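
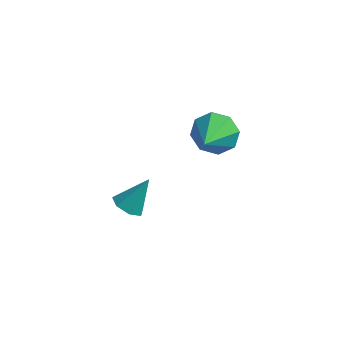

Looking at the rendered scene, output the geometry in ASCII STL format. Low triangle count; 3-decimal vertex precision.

solid 
facet normal -0.345 -0.491 -0.800
outer loop
vertex 2.39 -2.691 -2.536
vertex 2.114 -2.252 -2.686
vertex 2.619 -2.394 -2.817
endloop
endfacet
facet normal 0.872 -0.368 0.322
outer loop
vertex 2.39 -2.691 -2.536
vertex 2.619 -2.394 -2.817
vertex 2.526 -1.668 -1.734
endloop
endfacet
facet normal -0.345 -0.490 -0.800
outer loop
vertex 2.619 -2.394 -2.817
vertex 2.114 -2.252 -2.686
vertex 2.467 -1.99 -2.999
endloop
endfacet
facet normal 0.946 0.301 -0.121
outer loop
vertex 2.619 -2.394 -2.817
vertex 2.467 -1.99 -2.999
vertex 2.526 -1.668 -1.734
endloop
endfacet
facet normal -0.345 -0.491 -0.800
outer loop
vertex 2.467 -1.99 -2.999
vertex 2.114 -2.252 -2.686
vertex 2.05 -1.783 -2.946
endloop
endfacet
facet normal 0.406 0.881 -0.243
outer loop
vertex 2.467 -1.99 -2.999
vertex 2.05 -1.783 -2.946
vertex 2.526 -1.668 -1.734
endloop
endfacet
facet normal -0.346 -0.491 -0.800
outer loop
vertex 2.05 -1.783 -2.946
vertex 2.114 -2.252 -2.686
vertex 1.681 -1.929 -2.697
endloop
endfacet
facet normal -0.341 0.939 0.045
outer loop
vertex 2.05 -1.783 -2.946
vertex 1.681 -1.929 -2.697
vertex 2.526 -1.668 -1.734
endloop
endfacet
facet normal -0.346 -0.491 -0.799
outer loop
vertex 1.681 -1.929 -2.697
vertex 2.114 -2.252 -2.686
vertex 1.639 -2.319 -2.439
endloop
endfacet
facet normal -0.734 0.428 0.528
outer loop
vertex 1.681 -1.929 -2.697
vertex 1.639 -2.319 -2.439
vertex 2.526 -1.668 -1.734
endloop
endfacet
facet normal -0.347 -0.490 -0.800
outer loop
vertex 1.639 -2.319 -2.439
vertex 2.114 -2.252 -2.686
vertex 1.954 -2.658 -2.368
endloop
endfacet
facet normal -0.474 -0.264 0.840
outer loop
vertex 1.639 -2.319 -2.439
vertex 1.954 -2.658 -2.368
vertex 2.526 -1.668 -1.734
endloop
endfacet
facet normal -0.345 -0.491 -0.800
outer loop
vertex 1.954 -2.658 -2.368
vertex 2.114 -2.252 -2.686
vertex 2.39 -2.691 -2.536
endloop
endfacet
facet normal 0.241 -0.618 0.748
outer loop
vertex 1.954 -2.658 -2.368
vertex 2.39 -2.691 -2.536
vertex 2.526 -1.668 -1.734
endloop
endfacet
facet normal -0.160 0.839 -0.520
outer loop
vertex 3.296 2.349 -2.096
vertex 2.986 1.925 -2.685
vertex 2.699 2.272 -2.036
endloop
endfacet
facet normal 0.084 0.123 0.989
outer loop
vertex 3.296 2.349 -2.096
vertex 2.699 2.272 -2.036
vertex 3.234 0.615 -1.875
endloop
endfacet
facet normal -0.159 0.840 -0.519
outer loop
vertex 2.699 2.272 -2.036
vertex 2.986 1.925 -2.685
vertex 2.27 1.992 -2.357
endloop
endfacet
facet normal -0.554 -0.099 0.827
outer loop
vertex 2.699 2.272 -2.036
vertex 2.27 1.992 -2.357
vertex 3.234 0.615 -1.875
endloop
endfacet
facet normal -0.159 0.840 -0.518
outer loop
vertex 2.27 1.992 -2.357
vertex 2.986 1.925 -2.685
vertex 2.26 1.673 -2.871
endloop
endfacet
facet normal -0.827 -0.471 0.308
outer loop
vertex 2.27 1.992 -2.357
vertex 2.26 1.673 -2.871
vertex 3.234 0.615 -1.875
endloop
endfacet
facet normal -0.158 0.839 -0.520
outer loop
vertex 2.26 1.673 -2.871
vertex 2.986 1.925 -2.685
vertex 2.676 1.501 -3.275
endloop
endfacet
facet normal -0.575 -0.775 -0.262
outer loop
vertex 2.26 1.673 -2.871
vertex 2.676 1.501 -3.275
vertex 3.234 0.615 -1.875
endloop
endfacet
facet normal -0.159 0.839 -0.520
outer loop
vertex 2.676 1.501 -3.275
vertex 2.986 1.925 -2.685
vertex 3.272 1.577 -3.334
endloop
endfacet
facet normal 0.052 -0.834 -0.549
outer loop
vertex 2.676 1.501 -3.275
vertex 3.272 1.577 -3.334
vertex 3.234 0.615 -1.875
endloop
endfacet
facet normal -0.159 0.839 -0.520
outer loop
vertex 3.272 1.577 -3.334
vertex 2.986 1.925 -2.685
vertex 3.701 1.857 -3.013
endloop
endfacet
facet normal 0.689 -0.613 -0.386
outer loop
vertex 3.272 1.577 -3.334
vertex 3.701 1.857 -3.013
vertex 3.234 0.615 -1.875
endloop
endfacet
facet normal -0.159 0.839 -0.520
outer loop
vertex 3.701 1.857 -3.013
vertex 2.986 1.925 -2.685
vertex 3.711 2.177 -2.5
endloop
endfacet
facet normal 0.962 -0.241 0.132
outer loop
vertex 3.701 1.857 -3.013
vertex 3.711 2.177 -2.5
vertex 3.234 0.615 -1.875
endloop
endfacet
facet normal -0.159 0.839 -0.520
outer loop
vertex 3.711 2.177 -2.5
vertex 2.986 1.925 -2.685
vertex 3.296 2.349 -2.096
endloop
endfacet
facet normal 0.710 0.064 0.702
outer loop
vertex 3.711 2.177 -2.5
vertex 3.296 2.349 -2.096
vertex 3.234 0.615 -1.875
endloop
endfacet

endsolid


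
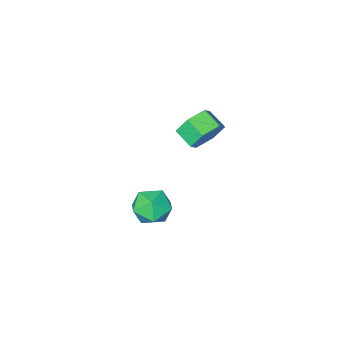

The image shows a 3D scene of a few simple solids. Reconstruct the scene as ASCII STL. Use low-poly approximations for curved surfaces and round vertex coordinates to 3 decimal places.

solid 
facet normal -0.893 0.293 0.343
outer loop
vertex -0.763 -2.849 -2.432
vertex -1.236 -3.717 -2.923
vertex -0.866 -3.803 -1.886
endloop
endfacet
facet normal -0.371 0.491 0.788
outer loop
vertex -0.763 -2.849 -2.432
vertex -0.866 -3.803 -1.886
vertex 0.069 -3.22 -1.809
endloop
endfacet
facet normal 0.084 0.901 0.425
outer loop
vertex -0.763 -2.849 -2.432
vertex 0.069 -3.22 -1.809
vertex 0.276 -2.774 -2.797
endloop
endfacet
facet normal -0.155 0.957 -0.246
outer loop
vertex -0.763 -2.849 -2.432
vertex 0.276 -2.774 -2.797
vertex -0.53 -3.082 -3.486
endloop
endfacet
facet normal -0.758 0.581 -0.296
outer loop
vertex -0.763 -2.849 -2.432
vertex -0.53 -3.082 -3.486
vertex -1.236 -3.717 -2.923
endloop
endfacet
facet normal -0.022 -0.096 0.995
outer loop
vertex 0.069 -3.22 -1.809
vertex -0.866 -3.803 -1.886
vertex 0.11 -4.318 -1.914
endloop
endfacet
facet normal -0.866 -0.418 0.274
outer loop
vertex -0.866 -3.803 -1.886
vertex -1.236 -3.717 -2.923
vertex -0.696 -4.626 -2.603
endloop
endfacet
facet normal -0.649 0.048 -0.759
outer loop
vertex -1.236 -3.717 -2.923
vertex -0.53 -3.082 -3.486
vertex -0.489 -4.18 -3.591
endloop
endfacet
facet normal 0.328 0.658 -0.678
outer loop
vertex -0.53 -3.082 -3.486
vertex 0.276 -2.774 -2.797
vertex 0.446 -3.597 -3.514
endloop
endfacet
facet normal 0.716 0.568 0.406
outer loop
vertex 0.276 -2.774 -2.797
vertex 0.069 -3.22 -1.809
vertex 0.816 -3.683 -2.477
endloop
endfacet
facet normal 0.155 -0.957 0.246
outer loop
vertex 0.343 -4.551 -2.968
vertex 0.11 -4.318 -1.914
vertex -0.696 -4.626 -2.603
endloop
endfacet
facet normal -0.084 -0.901 -0.425
outer loop
vertex 0.343 -4.551 -2.968
vertex -0.696 -4.626 -2.603
vertex -0.489 -4.18 -3.591
endloop
endfacet
facet normal 0.371 -0.491 -0.788
outer loop
vertex 0.343 -4.551 -2.968
vertex -0.489 -4.18 -3.591
vertex 0.446 -3.597 -3.514
endloop
endfacet
facet normal 0.893 -0.293 -0.343
outer loop
vertex 0.343 -4.551 -2.968
vertex 0.446 -3.597 -3.514
vertex 0.816 -3.683 -2.477
endloop
endfacet
facet normal 0.758 -0.581 0.296
outer loop
vertex 0.343 -4.551 -2.968
vertex 0.816 -3.683 -2.477
vertex 0.11 -4.318 -1.914
endloop
endfacet
facet normal -0.328 -0.658 0.678
outer loop
vertex -0.696 -4.626 -2.603
vertex 0.11 -4.318 -1.914
vertex -0.866 -3.803 -1.886
endloop
endfacet
facet normal -0.716 -0.568 -0.406
outer loop
vertex -0.489 -4.18 -3.591
vertex -0.696 -4.626 -2.603
vertex -1.236 -3.717 -2.923
endloop
endfacet
facet normal 0.022 0.096 -0.995
outer loop
vertex 0.446 -3.597 -3.514
vertex -0.489 -4.18 -3.591
vertex -0.53 -3.082 -3.486
endloop
endfacet
facet normal 0.866 0.418 -0.274
outer loop
vertex 0.816 -3.683 -2.477
vertex 0.446 -3.597 -3.514
vertex 0.276 -2.774 -2.797
endloop
endfacet
facet normal 0.649 -0.048 0.759
outer loop
vertex 0.11 -4.318 -1.914
vertex 0.816 -3.683 -2.477
vertex 0.069 -3.22 -1.809
endloop
endfacet
facet normal -0.144 0.898 -0.416
outer loop
vertex -1.831 -2.481 1.901
vertex -2.238 -2.151 2.753
vertex -1.253 -2.063 2.603
endloop
endfacet
facet normal 0.804 -0.140 -0.578
outer loop
vertex -1.831 -2.481 1.901
vertex -1.253 -2.063 2.603
vertex -1.675 -3.459 2.355
endloop
endfacet
facet normal 0.804 -0.140 -0.578
outer loop
vertex -1.675 -3.459 2.355
vertex -1.253 -2.063 2.603
vertex -1.097 -3.042 3.057
endloop
endfacet
facet normal 0.143 -0.898 0.416
outer loop
vertex -1.675 -3.459 2.355
vertex -1.097 -3.042 3.057
vertex -2.082 -3.129 3.207
endloop
endfacet
facet normal -0.144 0.898 -0.416
outer loop
vertex -1.253 -2.063 2.603
vertex -2.238 -2.151 2.753
vertex -1.66 -1.733 3.455
endloop
endfacet
facet normal 0.902 0.291 0.318
outer loop
vertex -1.253 -2.063 2.603
vertex -1.66 -1.733 3.455
vertex -1.097 -3.042 3.057
endloop
endfacet
facet normal 0.902 0.291 0.319
outer loop
vertex -1.097 -3.042 3.057
vertex -1.66 -1.733 3.455
vertex -1.505 -2.712 3.909
endloop
endfacet
facet normal 0.143 -0.898 0.416
outer loop
vertex -1.097 -3.042 3.057
vertex -1.505 -2.712 3.909
vertex -2.082 -3.129 3.207
endloop
endfacet
facet normal -0.144 0.898 -0.416
outer loop
vertex -1.66 -1.733 3.455
vertex -2.238 -2.151 2.753
vertex -2.645 -1.821 3.605
endloop
endfacet
facet normal 0.098 0.431 0.897
outer loop
vertex -1.66 -1.733 3.455
vertex -2.645 -1.821 3.605
vertex -1.505 -2.712 3.909
endloop
endfacet
facet normal 0.098 0.432 0.897
outer loop
vertex -1.505 -2.712 3.909
vertex -2.645 -1.821 3.605
vertex -2.489 -2.799 4.059
endloop
endfacet
facet normal 0.143 -0.898 0.416
outer loop
vertex -1.505 -2.712 3.909
vertex -2.489 -2.799 4.059
vertex -2.082 -3.129 3.207
endloop
endfacet
facet normal -0.143 0.898 -0.416
outer loop
vertex -2.645 -1.821 3.605
vertex -2.238 -2.151 2.753
vertex -3.223 -2.238 2.903
endloop
endfacet
facet normal -0.804 0.140 0.578
outer loop
vertex -2.645 -1.821 3.605
vertex -3.223 -2.238 2.903
vertex -2.489 -2.799 4.059
endloop
endfacet
facet normal -0.804 0.140 0.578
outer loop
vertex -2.489 -2.799 4.059
vertex -3.223 -2.238 2.903
vertex -3.067 -3.217 3.357
endloop
endfacet
facet normal 0.144 -0.898 0.416
outer loop
vertex -2.489 -2.799 4.059
vertex -3.067 -3.217 3.357
vertex -2.082 -3.129 3.207
endloop
endfacet
facet normal -0.143 0.898 -0.416
outer loop
vertex -3.223 -2.238 2.903
vertex -2.238 -2.151 2.753
vertex -2.815 -2.568 2.051
endloop
endfacet
facet normal -0.902 -0.292 -0.319
outer loop
vertex -3.223 -2.238 2.903
vertex -2.815 -2.568 2.051
vertex -3.067 -3.217 3.357
endloop
endfacet
facet normal -0.902 -0.291 -0.318
outer loop
vertex -3.067 -3.217 3.357
vertex -2.815 -2.568 2.051
vertex -2.66 -3.547 2.505
endloop
endfacet
facet normal 0.144 -0.898 0.416
outer loop
vertex -3.067 -3.217 3.357
vertex -2.66 -3.547 2.505
vertex -2.082 -3.129 3.207
endloop
endfacet
facet normal -0.143 0.898 -0.416
outer loop
vertex -2.815 -2.568 2.051
vertex -2.238 -2.151 2.753
vertex -1.831 -2.481 1.901
endloop
endfacet
facet normal -0.099 -0.431 -0.897
outer loop
vertex -2.815 -2.568 2.051
vertex -1.831 -2.481 1.901
vertex -2.66 -3.547 2.505
endloop
endfacet
facet normal -0.098 -0.432 -0.897
outer loop
vertex -2.66 -3.547 2.505
vertex -1.831 -2.481 1.901
vertex -1.675 -3.459 2.355
endloop
endfacet
facet normal 0.144 -0.898 0.416
outer loop
vertex -2.66 -3.547 2.505
vertex -1.675 -3.459 2.355
vertex -2.082 -3.129 3.207
endloop
endfacet

endsolid


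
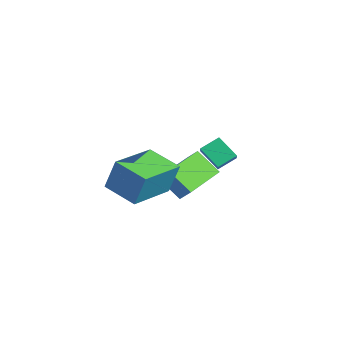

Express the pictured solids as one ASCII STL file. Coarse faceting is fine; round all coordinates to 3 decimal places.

solid 
facet normal -0.615 -0.442 0.654
outer loop
vertex -2.617 2.028 -0.07
vertex -2.695 2.87 0.426
vertex -3.488 2.315 -0.695
endloop
endfacet
facet normal 0.080 -0.859 -0.506
outer loop
vertex -2.745 2.85 -1.486
vertex -2.617 2.028 -0.07
vertex -3.488 2.315 -0.695
endloop
endfacet
facet normal -0.614 -0.443 0.654
outer loop
vertex -3.488 2.315 -0.695
vertex -2.695 2.87 0.426
vertex -3.567 3.157 -0.199
endloop
endfacet
facet normal -0.785 0.258 -0.563
outer loop
vertex -3.567 3.157 -0.199
vertex -2.745 2.85 -1.486
vertex -3.488 2.315 -0.695
endloop
endfacet
facet normal 0.785 -0.259 0.563
outer loop
vertex -2.617 2.028 -0.07
vertex -1.952 3.405 -0.365
vertex -2.695 2.87 0.426
endloop
endfacet
facet normal 0.080 -0.859 -0.506
outer loop
vertex -1.873 2.563 -0.861
vertex -2.617 2.028 -0.07
vertex -2.745 2.85 -1.486
endloop
endfacet
facet normal 0.785 -0.258 0.563
outer loop
vertex -1.873 2.563 -0.861
vertex -1.952 3.405 -0.365
vertex -2.617 2.028 -0.07
endloop
endfacet
facet normal -0.080 0.859 0.506
outer loop
vertex -2.695 2.87 0.426
vertex -1.952 3.405 -0.365
vertex -3.567 3.157 -0.199
endloop
endfacet
facet normal -0.785 0.259 -0.563
outer loop
vertex -2.823 3.692 -0.99
vertex -2.745 2.85 -1.486
vertex -3.567 3.157 -0.199
endloop
endfacet
facet normal -0.080 0.859 0.506
outer loop
vertex -3.567 3.157 -0.199
vertex -1.952 3.405 -0.365
vertex -2.823 3.692 -0.99
endloop
endfacet
facet normal 0.614 0.442 -0.654
outer loop
vertex -2.823 3.692 -0.99
vertex -1.873 2.563 -0.861
vertex -2.745 2.85 -1.486
endloop
endfacet
facet normal 0.614 0.442 -0.653
outer loop
vertex -1.952 3.405 -0.365
vertex -1.873 2.563 -0.861
vertex -2.823 3.692 -0.99
endloop
endfacet
facet normal -0.797 -0.532 0.284
outer loop
vertex 1.289 -2.634 1.876
vertex 0.048 -0.891 1.66
vertex 1.02 -3.005 0.426
endloop
endfacet
facet normal 0.577 -0.811 0.100
outer loop
vertex 2.272 -2.169 -0.02
vertex 1.289 -2.634 1.876
vertex 1.02 -3.005 0.426
endloop
endfacet
facet normal -0.797 -0.532 0.284
outer loop
vertex 1.02 -3.005 0.426
vertex 0.048 -0.891 1.66
vertex -0.221 -1.262 0.21
endloop
endfacet
facet normal -0.177 -0.244 -0.954
outer loop
vertex -0.221 -1.262 0.21
vertex 2.272 -2.169 -0.02
vertex 1.02 -3.005 0.426
endloop
endfacet
facet normal 0.177 0.244 0.954
outer loop
vertex 1.289 -2.634 1.876
vertex 1.3 -0.055 1.214
vertex 0.048 -0.891 1.66
endloop
endfacet
facet normal 0.577 -0.811 0.100
outer loop
vertex 2.541 -1.798 1.43
vertex 1.289 -2.634 1.876
vertex 2.272 -2.169 -0.02
endloop
endfacet
facet normal 0.177 0.244 0.954
outer loop
vertex 2.541 -1.798 1.43
vertex 1.3 -0.055 1.214
vertex 1.289 -2.634 1.876
endloop
endfacet
facet normal -0.577 0.811 -0.100
outer loop
vertex 0.048 -0.891 1.66
vertex 1.3 -0.055 1.214
vertex -0.221 -1.262 0.21
endloop
endfacet
facet normal -0.177 -0.244 -0.954
outer loop
vertex 1.031 -0.426 -0.236
vertex 2.272 -2.169 -0.02
vertex -0.221 -1.262 0.21
endloop
endfacet
facet normal -0.577 0.811 -0.100
outer loop
vertex -0.221 -1.262 0.21
vertex 1.3 -0.055 1.214
vertex 1.031 -0.426 -0.236
endloop
endfacet
facet normal 0.797 0.532 -0.284
outer loop
vertex 1.031 -0.426 -0.236
vertex 2.541 -1.798 1.43
vertex 2.272 -2.169 -0.02
endloop
endfacet
facet normal 0.797 0.532 -0.284
outer loop
vertex 1.3 -0.055 1.214
vertex 2.541 -1.798 1.43
vertex 1.031 -0.426 -0.236
endloop
endfacet
facet normal -0.616 0.779 0.114
outer loop
vertex -1.213 1.014 0.252
vertex -0.727 1.312 0.842
vertex -0.502 1.713 -0.687
endloop
endfacet
facet normal -0.593 -0.363 -0.719
outer loop
vertex 0.767 0.108 -0.922
vertex -1.213 1.014 0.252
vertex -0.502 1.713 -0.687
endloop
endfacet
facet normal -0.616 0.780 0.114
outer loop
vertex -0.502 1.713 -0.687
vertex -0.727 1.312 0.842
vertex -0.016 2.011 -0.098
endloop
endfacet
facet normal 0.518 0.510 -0.686
outer loop
vertex -0.016 2.011 -0.098
vertex 0.767 0.108 -0.922
vertex -0.502 1.713 -0.687
endloop
endfacet
facet normal -0.519 -0.511 0.685
outer loop
vertex -1.213 1.014 0.252
vertex 0.542 -0.293 0.607
vertex -0.727 1.312 0.842
endloop
endfacet
facet normal -0.593 -0.364 -0.719
outer loop
vertex 0.056 -0.591 0.018
vertex -1.213 1.014 0.252
vertex 0.767 0.108 -0.922
endloop
endfacet
facet normal -0.519 -0.510 0.686
outer loop
vertex 0.056 -0.591 0.018
vertex 0.542 -0.293 0.607
vertex -1.213 1.014 0.252
endloop
endfacet
facet normal 0.593 0.363 0.719
outer loop
vertex -0.727 1.312 0.842
vertex 0.542 -0.293 0.607
vertex -0.016 2.011 -0.098
endloop
endfacet
facet normal 0.519 0.510 -0.685
outer loop
vertex 1.253 0.406 -0.332
vertex 0.767 0.108 -0.922
vertex -0.016 2.011 -0.098
endloop
endfacet
facet normal 0.592 0.363 0.719
outer loop
vertex -0.016 2.011 -0.098
vertex 0.542 -0.293 0.607
vertex 1.253 0.406 -0.332
endloop
endfacet
facet normal 0.616 -0.779 -0.114
outer loop
vertex 1.253 0.406 -0.332
vertex 0.056 -0.591 0.018
vertex 0.767 0.108 -0.922
endloop
endfacet
facet normal 0.616 -0.780 -0.114
outer loop
vertex 0.542 -0.293 0.607
vertex 0.056 -0.591 0.018
vertex 1.253 0.406 -0.332
endloop
endfacet

endsolid


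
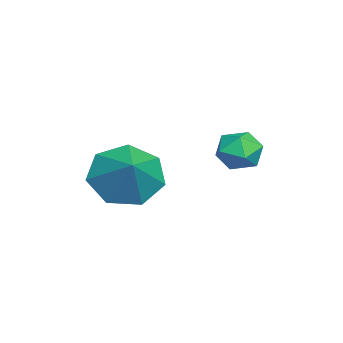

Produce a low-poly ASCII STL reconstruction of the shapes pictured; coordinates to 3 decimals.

solid 
facet normal -0.767 -0.235 -0.597
outer loop
vertex 3.936 1.059 2.069
vertex 3.488 0.616 2.819
vertex 3.423 1.552 2.534
endloop
endfacet
facet normal 0.609 0.778 -0.153
outer loop
vertex 3.936 1.059 2.069
vertex 3.423 1.552 2.534
vertex 4.492 0.924 3.601
endloop
endfacet
facet normal -0.767 -0.235 -0.598
outer loop
vertex 3.423 1.552 2.534
vertex 3.488 0.616 2.819
vertex 2.958 1.34 3.214
endloop
endfacet
facet normal 0.149 0.910 0.386
outer loop
vertex 3.423 1.552 2.534
vertex 2.958 1.34 3.214
vertex 4.492 0.924 3.601
endloop
endfacet
facet normal -0.767 -0.235 -0.597
outer loop
vertex 2.958 1.34 3.214
vertex 3.488 0.616 2.819
vertex 2.892 0.583 3.597
endloop
endfacet
facet normal -0.099 0.456 0.884
outer loop
vertex 2.958 1.34 3.214
vertex 2.892 0.583 3.597
vertex 4.492 0.924 3.601
endloop
endfacet
facet normal -0.767 -0.235 -0.597
outer loop
vertex 2.892 0.583 3.597
vertex 3.488 0.616 2.819
vertex 3.275 -0.149 3.393
endloop
endfacet
facet normal 0.050 -0.244 0.969
outer loop
vertex 2.892 0.583 3.597
vertex 3.275 -0.149 3.393
vertex 4.492 0.924 3.601
endloop
endfacet
facet normal -0.768 -0.234 -0.597
outer loop
vertex 3.275 -0.149 3.393
vertex 3.488 0.616 2.819
vertex 3.817 -0.305 2.757
endloop
endfacet
facet normal 0.484 -0.660 0.574
outer loop
vertex 3.275 -0.149 3.393
vertex 3.817 -0.305 2.757
vertex 4.492 0.924 3.601
endloop
endfacet
facet normal -0.767 -0.234 -0.598
outer loop
vertex 3.817 -0.305 2.757
vertex 3.488 0.616 2.819
vertex 4.112 0.233 2.168
endloop
endfacet
facet normal 0.877 -0.481 -0.000
outer loop
vertex 3.817 -0.305 2.757
vertex 4.112 0.233 2.168
vertex 4.492 0.924 3.601
endloop
endfacet
facet normal -0.767 -0.235 -0.597
outer loop
vertex 4.112 0.233 2.168
vertex 3.488 0.616 2.819
vertex 3.936 1.059 2.069
endloop
endfacet
facet normal 0.932 0.160 -0.324
outer loop
vertex 4.112 0.233 2.168
vertex 3.936 1.059 2.069
vertex 4.492 0.924 3.601
endloop
endfacet
facet normal -0.466 0.801 0.376
outer loop
vertex 1.132 3.6 2.84
vertex 1.2 3.344 3.47
vertex 1.686 3.748 3.211
endloop
endfacet
facet normal -0.111 0.969 -0.220
outer loop
vertex 1.132 3.6 2.84
vertex 1.686 3.748 3.211
vertex 1.749 3.604 2.546
endloop
endfacet
facet normal -0.360 0.557 -0.748
outer loop
vertex 1.132 3.6 2.84
vertex 1.749 3.604 2.546
vertex 1.301 3.11 2.394
endloop
endfacet
facet normal -0.868 0.135 -0.478
outer loop
vertex 1.132 3.6 2.84
vertex 1.301 3.11 2.394
vertex 0.962 2.95 2.965
endloop
endfacet
facet normal -0.933 0.286 0.217
outer loop
vertex 1.132 3.6 2.84
vertex 0.962 2.95 2.965
vertex 1.2 3.344 3.47
endloop
endfacet
facet normal 0.577 0.808 -0.120
outer loop
vertex 1.749 3.604 2.546
vertex 1.686 3.748 3.211
vertex 2.198 3.35 2.995
endloop
endfacet
facet normal 0.003 0.537 0.843
outer loop
vertex 1.686 3.748 3.211
vertex 1.2 3.344 3.47
vertex 1.859 3.19 3.566
endloop
endfacet
facet normal -0.754 -0.296 0.586
outer loop
vertex 1.2 3.344 3.47
vertex 0.962 2.95 2.965
vertex 1.411 2.696 3.414
endloop
endfacet
facet normal -0.647 -0.542 -0.536
outer loop
vertex 0.962 2.95 2.965
vertex 1.301 3.11 2.394
vertex 1.474 2.552 2.749
endloop
endfacet
facet normal 0.175 0.141 -0.974
outer loop
vertex 1.301 3.11 2.394
vertex 1.749 3.604 2.546
vertex 1.96 2.956 2.49
endloop
endfacet
facet normal 0.868 -0.135 0.478
outer loop
vertex 2.028 2.7 3.12
vertex 2.198 3.35 2.995
vertex 1.859 3.19 3.566
endloop
endfacet
facet normal 0.360 -0.557 0.748
outer loop
vertex 2.028 2.7 3.12
vertex 1.859 3.19 3.566
vertex 1.411 2.696 3.414
endloop
endfacet
facet normal 0.111 -0.969 0.220
outer loop
vertex 2.028 2.7 3.12
vertex 1.411 2.696 3.414
vertex 1.474 2.552 2.749
endloop
endfacet
facet normal 0.466 -0.801 -0.376
outer loop
vertex 2.028 2.7 3.12
vertex 1.474 2.552 2.749
vertex 1.96 2.956 2.49
endloop
endfacet
facet normal 0.933 -0.286 -0.217
outer loop
vertex 2.028 2.7 3.12
vertex 1.96 2.956 2.49
vertex 2.198 3.35 2.995
endloop
endfacet
facet normal 0.647 0.542 0.536
outer loop
vertex 1.859 3.19 3.566
vertex 2.198 3.35 2.995
vertex 1.686 3.748 3.211
endloop
endfacet
facet normal -0.175 -0.141 0.974
outer loop
vertex 1.411 2.696 3.414
vertex 1.859 3.19 3.566
vertex 1.2 3.344 3.47
endloop
endfacet
facet normal -0.577 -0.808 0.120
outer loop
vertex 1.474 2.552 2.749
vertex 1.411 2.696 3.414
vertex 0.962 2.95 2.965
endloop
endfacet
facet normal -0.003 -0.537 -0.843
outer loop
vertex 1.96 2.956 2.49
vertex 1.474 2.552 2.749
vertex 1.301 3.11 2.394
endloop
endfacet
facet normal 0.754 0.296 -0.586
outer loop
vertex 2.198 3.35 2.995
vertex 1.96 2.956 2.49
vertex 1.749 3.604 2.546
endloop
endfacet

endsolid


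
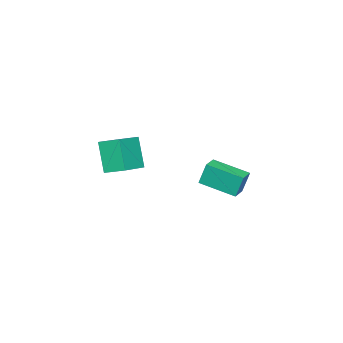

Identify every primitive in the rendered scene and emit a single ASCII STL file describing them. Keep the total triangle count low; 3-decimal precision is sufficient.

solid 
facet normal -0.375 -0.339 0.863
outer loop
vertex -1.315 -1.966 4.119
vertex -2.908 -1.812 3.488
vertex -1.265 -2.959 3.751
endloop
endfacet
facet normal 0.926 -0.089 0.367
outer loop
vertex -0.632 -2.388 2.292
vertex -1.315 -1.966 4.119
vertex -1.265 -2.959 3.751
endloop
endfacet
facet normal -0.374 -0.338 0.864
outer loop
vertex -1.265 -2.959 3.751
vertex -2.908 -1.812 3.488
vertex -2.858 -2.805 3.121
endloop
endfacet
facet normal 0.046 -0.937 -0.347
outer loop
vertex -2.858 -2.805 3.121
vertex -0.632 -2.388 2.292
vertex -1.265 -2.959 3.751
endloop
endfacet
facet normal -0.047 0.937 0.346
outer loop
vertex -1.315 -1.966 4.119
vertex -2.275 -1.241 2.029
vertex -2.908 -1.812 3.488
endloop
endfacet
facet normal 0.926 -0.089 0.367
outer loop
vertex -0.682 -1.395 2.659
vertex -1.315 -1.966 4.119
vertex -0.632 -2.388 2.292
endloop
endfacet
facet normal -0.046 0.937 0.346
outer loop
vertex -0.682 -1.395 2.659
vertex -2.275 -1.241 2.029
vertex -1.315 -1.966 4.119
endloop
endfacet
facet normal -0.926 0.089 -0.367
outer loop
vertex -2.908 -1.812 3.488
vertex -2.275 -1.241 2.029
vertex -2.858 -2.805 3.121
endloop
endfacet
facet normal 0.047 -0.937 -0.346
outer loop
vertex -2.225 -2.234 1.661
vertex -0.632 -2.388 2.292
vertex -2.858 -2.805 3.121
endloop
endfacet
facet normal -0.926 0.089 -0.367
outer loop
vertex -2.858 -2.805 3.121
vertex -2.275 -1.241 2.029
vertex -2.225 -2.234 1.661
endloop
endfacet
facet normal 0.375 0.338 -0.863
outer loop
vertex -2.225 -2.234 1.661
vertex -0.682 -1.395 2.659
vertex -0.632 -2.388 2.292
endloop
endfacet
facet normal 0.374 0.339 -0.863
outer loop
vertex -2.275 -1.241 2.029
vertex -0.682 -1.395 2.659
vertex -2.225 -2.234 1.661
endloop
endfacet
facet normal -0.986 -0.033 -0.163
outer loop
vertex -1.083 2.514 4.051
vertex -1.071 4.183 3.638
vertex -0.898 2.249 2.989
endloop
endfacet
facet normal -0.006 -0.970 0.241
outer loop
vertex -0.089 2.277 3.122
vertex -1.083 2.514 4.051
vertex -0.898 2.249 2.989
endloop
endfacet
facet normal -0.986 -0.033 -0.163
outer loop
vertex -0.898 2.249 2.989
vertex -1.071 4.183 3.638
vertex -0.886 3.919 2.575
endloop
endfacet
facet normal 0.166 -0.238 -0.957
outer loop
vertex -0.886 3.919 2.575
vertex -0.089 2.277 3.122
vertex -0.898 2.249 2.989
endloop
endfacet
facet normal -0.166 0.238 0.957
outer loop
vertex -1.083 2.514 4.051
vertex -0.262 4.211 3.771
vertex -1.071 4.183 3.638
endloop
endfacet
facet normal -0.007 -0.971 0.240
outer loop
vertex -0.274 2.541 4.185
vertex -1.083 2.514 4.051
vertex -0.089 2.277 3.122
endloop
endfacet
facet normal -0.166 0.238 0.957
outer loop
vertex -0.274 2.541 4.185
vertex -0.262 4.211 3.771
vertex -1.083 2.514 4.051
endloop
endfacet
facet normal 0.006 0.971 -0.240
outer loop
vertex -1.071 4.183 3.638
vertex -0.262 4.211 3.771
vertex -0.886 3.919 2.575
endloop
endfacet
facet normal 0.166 -0.238 -0.957
outer loop
vertex -0.077 3.946 2.709
vertex -0.089 2.277 3.122
vertex -0.886 3.919 2.575
endloop
endfacet
facet normal 0.008 0.971 -0.241
outer loop
vertex -0.886 3.919 2.575
vertex -0.262 4.211 3.771
vertex -0.077 3.946 2.709
endloop
endfacet
facet normal 0.986 0.033 0.163
outer loop
vertex -0.077 3.946 2.709
vertex -0.274 2.541 4.185
vertex -0.089 2.277 3.122
endloop
endfacet
facet normal 0.986 0.033 0.163
outer loop
vertex -0.262 4.211 3.771
vertex -0.274 2.541 4.185
vertex -0.077 3.946 2.709
endloop
endfacet

endsolid


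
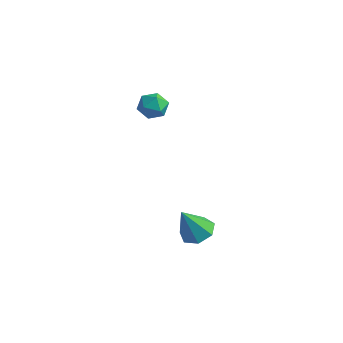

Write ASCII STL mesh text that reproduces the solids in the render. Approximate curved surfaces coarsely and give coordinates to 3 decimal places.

solid 
facet normal -0.254 0.201 0.946
outer loop
vertex -3.526 4.428 3.843
vertex -3.916 3.547 3.926
vertex -2.985 3.686 4.146
endloop
endfacet
facet normal 0.336 0.556 0.760
outer loop
vertex -3.526 4.428 3.843
vertex -2.985 3.686 4.146
vertex -2.621 4.325 3.518
endloop
endfacet
facet normal 0.180 0.964 0.196
outer loop
vertex -3.526 4.428 3.843
vertex -2.621 4.325 3.518
vertex -3.327 4.581 2.908
endloop
endfacet
facet normal -0.507 0.861 0.033
outer loop
vertex -3.526 4.428 3.843
vertex -3.327 4.581 2.908
vertex -4.128 4.1 3.161
endloop
endfacet
facet normal -0.775 0.390 0.497
outer loop
vertex -3.526 4.428 3.843
vertex -4.128 4.1 3.161
vertex -3.916 3.547 3.926
endloop
endfacet
facet normal 0.826 0.078 0.558
outer loop
vertex -2.621 4.325 3.518
vertex -2.985 3.686 4.146
vertex -2.452 3.38 3.399
endloop
endfacet
facet normal -0.129 -0.495 0.859
outer loop
vertex -2.985 3.686 4.146
vertex -3.916 3.547 3.926
vertex -3.253 2.899 3.652
endloop
endfacet
facet normal -0.973 -0.191 0.132
outer loop
vertex -3.916 3.547 3.926
vertex -4.128 4.1 3.161
vertex -3.959 3.155 3.042
endloop
endfacet
facet normal -0.539 0.572 -0.619
outer loop
vertex -4.128 4.1 3.161
vertex -3.327 4.581 2.908
vertex -3.595 3.794 2.414
endloop
endfacet
facet normal 0.574 0.738 -0.355
outer loop
vertex -3.327 4.581 2.908
vertex -2.621 4.325 3.518
vertex -2.664 3.933 2.634
endloop
endfacet
facet normal 0.507 -0.861 -0.033
outer loop
vertex -3.054 3.052 2.717
vertex -2.452 3.38 3.399
vertex -3.253 2.899 3.652
endloop
endfacet
facet normal -0.180 -0.964 -0.196
outer loop
vertex -3.054 3.052 2.717
vertex -3.253 2.899 3.652
vertex -3.959 3.155 3.042
endloop
endfacet
facet normal -0.336 -0.556 -0.760
outer loop
vertex -3.054 3.052 2.717
vertex -3.959 3.155 3.042
vertex -3.595 3.794 2.414
endloop
endfacet
facet normal 0.254 -0.201 -0.946
outer loop
vertex -3.054 3.052 2.717
vertex -3.595 3.794 2.414
vertex -2.664 3.933 2.634
endloop
endfacet
facet normal 0.775 -0.390 -0.497
outer loop
vertex -3.054 3.052 2.717
vertex -2.664 3.933 2.634
vertex -2.452 3.38 3.399
endloop
endfacet
facet normal 0.539 -0.572 0.619
outer loop
vertex -3.253 2.899 3.652
vertex -2.452 3.38 3.399
vertex -2.985 3.686 4.146
endloop
endfacet
facet normal -0.574 -0.738 0.355
outer loop
vertex -3.959 3.155 3.042
vertex -3.253 2.899 3.652
vertex -3.916 3.547 3.926
endloop
endfacet
facet normal -0.826 -0.078 -0.558
outer loop
vertex -3.595 3.794 2.414
vertex -3.959 3.155 3.042
vertex -4.128 4.1 3.161
endloop
endfacet
facet normal 0.129 0.495 -0.859
outer loop
vertex -2.664 3.933 2.634
vertex -3.595 3.794 2.414
vertex -3.327 4.581 2.908
endloop
endfacet
facet normal 0.973 0.191 -0.132
outer loop
vertex -2.452 3.38 3.399
vertex -2.664 3.933 2.634
vertex -2.621 4.325 3.518
endloop
endfacet
facet normal 0.192 0.411 -0.891
outer loop
vertex 1.425 3.287 -4.074
vertex 0.81 2.55 -4.546
vertex 0.528 3.509 -4.165
endloop
endfacet
facet normal 0.081 0.640 0.764
outer loop
vertex 1.425 3.287 -4.074
vertex 0.528 3.509 -4.165
vertex 0.39 1.65 -2.594
endloop
endfacet
facet normal 0.192 0.411 -0.891
outer loop
vertex 0.528 3.509 -4.165
vertex 0.81 2.55 -4.546
vertex -0.157 3.008 -4.543
endloop
endfacet
facet normal -0.670 0.508 0.542
outer loop
vertex 0.528 3.509 -4.165
vertex -0.157 3.008 -4.543
vertex 0.39 1.65 -2.594
endloop
endfacet
facet normal 0.192 0.410 -0.892
outer loop
vertex -0.157 3.008 -4.543
vertex 0.81 2.55 -4.546
vertex -0.113 2.162 -4.923
endloop
endfacet
facet normal -0.974 -0.132 0.181
outer loop
vertex -0.157 3.008 -4.543
vertex -0.113 2.162 -4.923
vertex 0.39 1.65 -2.594
endloop
endfacet
facet normal 0.191 0.411 -0.891
outer loop
vertex -0.113 2.162 -4.923
vertex 0.81 2.55 -4.546
vertex 0.625 1.608 -5.02
endloop
endfacet
facet normal -0.603 -0.796 -0.045
outer loop
vertex -0.113 2.162 -4.923
vertex 0.625 1.608 -5.02
vertex 0.39 1.65 -2.594
endloop
endfacet
facet normal 0.192 0.411 -0.891
outer loop
vertex 0.625 1.608 -5.02
vertex 0.81 2.55 -4.546
vertex 1.503 1.763 -4.759
endloop
endfacet
facet normal 0.164 -0.986 0.033
outer loop
vertex 0.625 1.608 -5.02
vertex 1.503 1.763 -4.759
vertex 0.39 1.65 -2.594
endloop
endfacet
facet normal 0.191 0.410 -0.892
outer loop
vertex 1.503 1.763 -4.759
vertex 0.81 2.55 -4.546
vertex 1.859 2.511 -4.339
endloop
endfacet
facet normal 0.750 -0.557 0.356
outer loop
vertex 1.503 1.763 -4.759
vertex 1.859 2.511 -4.339
vertex 0.39 1.65 -2.594
endloop
endfacet
facet normal 0.191 0.411 -0.891
outer loop
vertex 1.859 2.511 -4.339
vertex 0.81 2.55 -4.546
vertex 1.425 3.287 -4.074
endloop
endfacet
facet normal 0.713 0.166 0.682
outer loop
vertex 1.859 2.511 -4.339
vertex 1.425 3.287 -4.074
vertex 0.39 1.65 -2.594
endloop
endfacet

endsolid


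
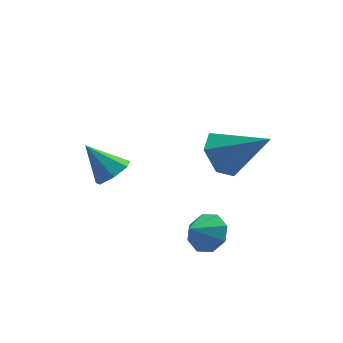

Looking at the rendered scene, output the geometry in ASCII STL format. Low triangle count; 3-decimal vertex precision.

solid 
facet normal -0.730 0.374 -0.572
outer loop
vertex 1.754 -0.896 1.59
vertex 1.39 -0.361 2.404
vertex 2.101 0.066 1.776
endloop
endfacet
facet normal 0.829 -0.198 -0.523
outer loop
vertex 1.754 -0.896 1.59
vertex 2.101 0.066 1.776
vertex 2.99 -1.179 3.656
endloop
endfacet
facet normal -0.730 0.374 -0.572
outer loop
vertex 2.101 0.066 1.776
vertex 1.39 -0.361 2.404
vertex 1.737 0.602 2.59
endloop
endfacet
facet normal 0.820 0.572 -0.009
outer loop
vertex 2.101 0.066 1.776
vertex 1.737 0.602 2.59
vertex 2.99 -1.179 3.656
endloop
endfacet
facet normal -0.731 0.374 -0.571
outer loop
vertex 1.737 0.602 2.59
vertex 1.39 -0.361 2.404
vertex 1.027 0.174 3.218
endloop
endfacet
facet normal 0.269 0.627 0.731
outer loop
vertex 1.737 0.602 2.59
vertex 1.027 0.174 3.218
vertex 2.99 -1.179 3.656
endloop
endfacet
facet normal -0.730 0.374 -0.572
outer loop
vertex 1.027 0.174 3.218
vertex 1.39 -0.361 2.404
vertex 0.68 -0.788 3.031
endloop
endfacet
facet normal -0.274 -0.087 0.958
outer loop
vertex 1.027 0.174 3.218
vertex 0.68 -0.788 3.031
vertex 2.99 -1.179 3.656
endloop
endfacet
facet normal -0.730 0.373 -0.572
outer loop
vertex 0.68 -0.788 3.031
vertex 1.39 -0.361 2.404
vertex 1.044 -1.324 2.217
endloop
endfacet
facet normal -0.265 -0.856 0.445
outer loop
vertex 0.68 -0.788 3.031
vertex 1.044 -1.324 2.217
vertex 2.99 -1.179 3.656
endloop
endfacet
facet normal -0.730 0.373 -0.572
outer loop
vertex 1.044 -1.324 2.217
vertex 1.39 -0.361 2.404
vertex 1.754 -0.896 1.59
endloop
endfacet
facet normal 0.287 -0.911 -0.297
outer loop
vertex 1.044 -1.324 2.217
vertex 1.754 -0.896 1.59
vertex 2.99 -1.179 3.656
endloop
endfacet
facet normal 0.633 0.451 -0.630
outer loop
vertex 1.171 -0.994 -0.392
vertex 0.746 -1.352 -1.075
vertex 0.67 -0.604 -0.616
endloop
endfacet
facet normal -0.179 0.306 0.935
outer loop
vertex 1.171 -0.994 -0.392
vertex 0.67 -0.604 -0.616
vertex -0.006 -1.888 -0.325
endloop
endfacet
facet normal 0.633 0.451 -0.629
outer loop
vertex 0.67 -0.604 -0.616
vertex 0.746 -1.352 -1.075
vertex 0.214 -0.652 -1.109
endloop
endfacet
facet normal -0.667 0.480 0.570
outer loop
vertex 0.67 -0.604 -0.616
vertex 0.214 -0.652 -1.109
vertex -0.006 -1.888 -0.325
endloop
endfacet
facet normal 0.633 0.450 -0.630
outer loop
vertex 0.214 -0.652 -1.109
vertex 0.746 -1.352 -1.075
vertex 0.069 -1.11 -1.582
endloop
endfacet
facet normal -0.971 0.224 0.081
outer loop
vertex 0.214 -0.652 -1.109
vertex 0.069 -1.11 -1.582
vertex -0.006 -1.888 -0.325
endloop
endfacet
facet normal 0.633 0.450 -0.630
outer loop
vertex 0.069 -1.11 -1.582
vertex 0.746 -1.352 -1.075
vertex 0.321 -1.709 -1.757
endloop
endfacet
facet normal -0.917 -0.313 -0.248
outer loop
vertex 0.069 -1.11 -1.582
vertex 0.321 -1.709 -1.757
vertex -0.006 -1.888 -0.325
endloop
endfacet
facet normal 0.632 0.451 -0.630
outer loop
vertex 0.321 -1.709 -1.757
vertex 0.746 -1.352 -1.075
vertex 0.823 -2.099 -1.533
endloop
endfacet
facet normal -0.534 -0.816 -0.224
outer loop
vertex 0.321 -1.709 -1.757
vertex 0.823 -2.099 -1.533
vertex -0.006 -1.888 -0.325
endloop
endfacet
facet normal 0.633 0.451 -0.629
outer loop
vertex 0.823 -2.099 -1.533
vertex 0.746 -1.352 -1.075
vertex 1.279 -2.051 -1.04
endloop
endfacet
facet normal -0.047 -0.989 0.140
outer loop
vertex 0.823 -2.099 -1.533
vertex 1.279 -2.051 -1.04
vertex -0.006 -1.888 -0.325
endloop
endfacet
facet normal 0.632 0.450 -0.630
outer loop
vertex 1.279 -2.051 -1.04
vertex 0.746 -1.352 -1.075
vertex 1.424 -1.594 -0.568
endloop
endfacet
facet normal 0.258 -0.733 0.630
outer loop
vertex 1.279 -2.051 -1.04
vertex 1.424 -1.594 -0.568
vertex -0.006 -1.888 -0.325
endloop
endfacet
facet normal 0.632 0.451 -0.630
outer loop
vertex 1.424 -1.594 -0.568
vertex 0.746 -1.352 -1.075
vertex 1.171 -0.994 -0.392
endloop
endfacet
facet normal 0.203 -0.196 0.959
outer loop
vertex 1.424 -1.594 -0.568
vertex 1.171 -0.994 -0.392
vertex -0.006 -1.888 -0.325
endloop
endfacet
facet normal 0.576 -0.349 -0.739
outer loop
vertex -1.464 3.49 -0.455
vertex -2.144 3.174 -0.835
vertex -1.799 3.935 -0.926
endloop
endfacet
facet normal 0.383 0.792 0.476
outer loop
vertex -1.464 3.49 -0.455
vertex -1.799 3.935 -0.926
vertex -3.116 3.766 0.415
endloop
endfacet
facet normal 0.576 -0.349 -0.739
outer loop
vertex -1.799 3.935 -0.926
vertex -2.144 3.174 -0.835
vertex -2.393 3.807 -1.328
endloop
endfacet
facet normal -0.178 0.983 -0.051
outer loop
vertex -1.799 3.935 -0.926
vertex -2.393 3.807 -1.328
vertex -3.116 3.766 0.415
endloop
endfacet
facet normal 0.575 -0.350 -0.739
outer loop
vertex -2.393 3.807 -1.328
vertex -2.144 3.174 -0.835
vertex -2.8 3.203 -1.359
endloop
endfacet
facet normal -0.781 0.542 -0.311
outer loop
vertex -2.393 3.807 -1.328
vertex -2.8 3.203 -1.359
vertex -3.116 3.766 0.415
endloop
endfacet
facet normal 0.575 -0.349 -0.740
outer loop
vertex -2.8 3.203 -1.359
vertex -2.144 3.174 -0.835
vertex -2.712 2.577 -0.995
endloop
endfacet
facet normal -0.973 -0.201 -0.110
outer loop
vertex -2.8 3.203 -1.359
vertex -2.712 2.577 -0.995
vertex -3.116 3.766 0.415
endloop
endfacet
facet normal 0.576 -0.350 -0.739
outer loop
vertex -2.712 2.577 -0.995
vertex -2.144 3.174 -0.835
vertex -2.197 2.401 -0.51
endloop
endfacet
facet normal -0.611 -0.683 0.401
outer loop
vertex -2.712 2.577 -0.995
vertex -2.197 2.401 -0.51
vertex -3.116 3.766 0.415
endloop
endfacet
facet normal 0.575 -0.350 -0.739
outer loop
vertex -2.197 2.401 -0.51
vertex -2.144 3.174 -0.835
vertex -1.641 2.808 -0.27
endloop
endfacet
facet normal 0.036 -0.544 0.838
outer loop
vertex -2.197 2.401 -0.51
vertex -1.641 2.808 -0.27
vertex -3.116 3.766 0.415
endloop
endfacet
facet normal 0.576 -0.350 -0.739
outer loop
vertex -1.641 2.808 -0.27
vertex -2.144 3.174 -0.835
vertex -1.464 3.49 -0.455
endloop
endfacet
facet normal 0.478 0.112 0.871
outer loop
vertex -1.641 2.808 -0.27
vertex -1.464 3.49 -0.455
vertex -3.116 3.766 0.415
endloop
endfacet

endsolid


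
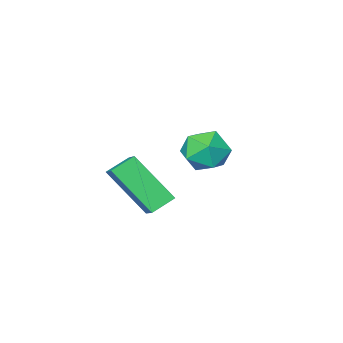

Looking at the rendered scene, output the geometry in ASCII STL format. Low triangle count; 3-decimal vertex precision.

solid 
facet normal -0.892 0.063 0.447
outer loop
vertex 1.473 -0.39 2.997
vertex 0.774 0.894 1.42
vertex 1.15 -1.213 2.469
endloop
endfacet
facet normal 0.325 -0.598 0.733
outer loop
vertex 2.006 -1.274 2.04
vertex 1.473 -0.39 2.997
vertex 1.15 -1.213 2.469
endloop
endfacet
facet normal -0.892 0.064 0.447
outer loop
vertex 1.15 -1.213 2.469
vertex 0.774 0.894 1.42
vertex 0.451 0.071 0.893
endloop
endfacet
facet normal -0.314 -0.800 -0.512
outer loop
vertex 0.451 0.071 0.893
vertex 2.006 -1.274 2.04
vertex 1.15 -1.213 2.469
endloop
endfacet
facet normal 0.314 0.800 0.512
outer loop
vertex 1.473 -0.39 2.997
vertex 1.63 0.833 0.991
vertex 0.774 0.894 1.42
endloop
endfacet
facet normal 0.326 -0.597 0.733
outer loop
vertex 2.329 -0.451 2.567
vertex 1.473 -0.39 2.997
vertex 2.006 -1.274 2.04
endloop
endfacet
facet normal 0.314 0.799 0.512
outer loop
vertex 2.329 -0.451 2.567
vertex 1.63 0.833 0.991
vertex 1.473 -0.39 2.997
endloop
endfacet
facet normal -0.325 0.597 -0.733
outer loop
vertex 0.774 0.894 1.42
vertex 1.63 0.833 0.991
vertex 0.451 0.071 0.893
endloop
endfacet
facet normal -0.314 -0.800 -0.512
outer loop
vertex 1.307 0.01 0.463
vertex 2.006 -1.274 2.04
vertex 0.451 0.071 0.893
endloop
endfacet
facet normal -0.325 0.598 -0.733
outer loop
vertex 0.451 0.071 0.893
vertex 1.63 0.833 0.991
vertex 1.307 0.01 0.463
endloop
endfacet
facet normal 0.892 -0.064 -0.447
outer loop
vertex 1.307 0.01 0.463
vertex 2.329 -0.451 2.567
vertex 2.006 -1.274 2.04
endloop
endfacet
facet normal 0.892 -0.063 -0.447
outer loop
vertex 1.63 0.833 0.991
vertex 2.329 -0.451 2.567
vertex 1.307 0.01 0.463
endloop
endfacet
facet normal 0.034 0.986 0.165
outer loop
vertex -2.024 -0.857 1.182
vertex -2.833 -0.923 1.745
vertex -1.938 -1.022 2.152
endloop
endfacet
facet normal 0.689 0.722 0.062
outer loop
vertex -2.024 -0.857 1.182
vertex -1.938 -1.022 2.152
vertex -1.365 -1.514 1.515
endloop
endfacet
facet normal 0.703 0.411 -0.580
outer loop
vertex -2.024 -0.857 1.182
vertex -1.365 -1.514 1.515
vertex -1.906 -1.719 0.714
endloop
endfacet
facet normal 0.057 0.482 -0.874
outer loop
vertex -2.024 -0.857 1.182
vertex -1.906 -1.719 0.714
vertex -2.813 -1.354 0.856
endloop
endfacet
facet normal -0.356 0.838 -0.414
outer loop
vertex -2.024 -0.857 1.182
vertex -2.813 -1.354 0.856
vertex -2.833 -0.923 1.745
endloop
endfacet
facet normal 0.803 0.218 0.554
outer loop
vertex -1.365 -1.514 1.515
vertex -1.938 -1.022 2.152
vertex -1.767 -1.986 2.284
endloop
endfacet
facet normal -0.256 0.644 0.720
outer loop
vertex -1.938 -1.022 2.152
vertex -2.833 -0.923 1.745
vertex -2.674 -1.621 2.426
endloop
endfacet
facet normal -0.889 0.405 -0.216
outer loop
vertex -2.833 -0.923 1.745
vertex -2.813 -1.354 0.856
vertex -3.215 -1.826 1.625
endloop
endfacet
facet normal -0.219 -0.170 -0.961
outer loop
vertex -2.813 -1.354 0.856
vertex -1.906 -1.719 0.714
vertex -2.642 -2.318 0.988
endloop
endfacet
facet normal 0.827 -0.285 -0.485
outer loop
vertex -1.906 -1.719 0.714
vertex -1.365 -1.514 1.515
vertex -1.747 -2.417 1.395
endloop
endfacet
facet normal -0.057 -0.482 0.874
outer loop
vertex -2.556 -2.483 1.958
vertex -1.767 -1.986 2.284
vertex -2.674 -1.621 2.426
endloop
endfacet
facet normal -0.703 -0.411 0.580
outer loop
vertex -2.556 -2.483 1.958
vertex -2.674 -1.621 2.426
vertex -3.215 -1.826 1.625
endloop
endfacet
facet normal -0.689 -0.722 -0.062
outer loop
vertex -2.556 -2.483 1.958
vertex -3.215 -1.826 1.625
vertex -2.642 -2.318 0.988
endloop
endfacet
facet normal -0.034 -0.986 -0.165
outer loop
vertex -2.556 -2.483 1.958
vertex -2.642 -2.318 0.988
vertex -1.747 -2.417 1.395
endloop
endfacet
facet normal 0.356 -0.838 0.414
outer loop
vertex -2.556 -2.483 1.958
vertex -1.747 -2.417 1.395
vertex -1.767 -1.986 2.284
endloop
endfacet
facet normal 0.219 0.170 0.961
outer loop
vertex -2.674 -1.621 2.426
vertex -1.767 -1.986 2.284
vertex -1.938 -1.022 2.152
endloop
endfacet
facet normal -0.827 0.285 0.485
outer loop
vertex -3.215 -1.826 1.625
vertex -2.674 -1.621 2.426
vertex -2.833 -0.923 1.745
endloop
endfacet
facet normal -0.803 -0.218 -0.554
outer loop
vertex -2.642 -2.318 0.988
vertex -3.215 -1.826 1.625
vertex -2.813 -1.354 0.856
endloop
endfacet
facet normal 0.256 -0.644 -0.720
outer loop
vertex -1.747 -2.417 1.395
vertex -2.642 -2.318 0.988
vertex -1.906 -1.719 0.714
endloop
endfacet
facet normal 0.889 -0.405 0.216
outer loop
vertex -1.767 -1.986 2.284
vertex -1.747 -2.417 1.395
vertex -1.365 -1.514 1.515
endloop
endfacet

endsolid


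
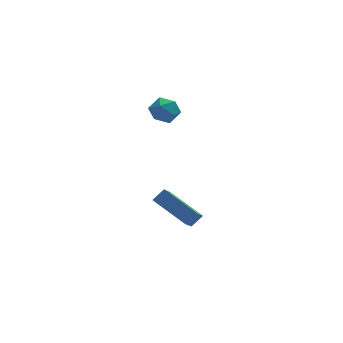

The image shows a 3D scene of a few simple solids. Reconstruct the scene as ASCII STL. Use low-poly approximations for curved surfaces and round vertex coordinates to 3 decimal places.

solid 
facet normal 0.285 0.920 -0.267
outer loop
vertex 2.22 -1.466 2.993
vertex 1.637 -1.133 3.517
vertex 2.423 -1.294 3.802
endloop
endfacet
facet normal 0.831 0.463 -0.307
outer loop
vertex 2.22 -1.466 2.993
vertex 2.423 -1.294 3.802
vertex 2.692 -2.017 3.44
endloop
endfacet
facet normal 0.648 -0.060 -0.759
outer loop
vertex 2.22 -1.466 2.993
vertex 2.692 -2.017 3.44
vertex 2.071 -2.303 2.932
endloop
endfacet
facet normal -0.010 0.074 -0.997
outer loop
vertex 2.22 -1.466 2.993
vertex 2.071 -2.303 2.932
vertex 1.42 -1.757 2.979
endloop
endfacet
facet normal -0.235 0.680 -0.694
outer loop
vertex 2.22 -1.466 2.993
vertex 1.42 -1.757 2.979
vertex 1.637 -1.133 3.517
endloop
endfacet
facet normal 0.925 0.175 0.338
outer loop
vertex 2.692 -2.017 3.44
vertex 2.423 -1.294 3.802
vertex 2.4 -2.023 4.241
endloop
endfacet
facet normal 0.042 0.915 0.402
outer loop
vertex 2.423 -1.294 3.802
vertex 1.637 -1.133 3.517
vertex 1.749 -1.477 4.288
endloop
endfacet
facet normal -0.800 0.526 -0.288
outer loop
vertex 1.637 -1.133 3.517
vertex 1.42 -1.757 2.979
vertex 1.128 -1.763 3.78
endloop
endfacet
facet normal -0.437 -0.454 -0.777
outer loop
vertex 1.42 -1.757 2.979
vertex 2.071 -2.303 2.932
vertex 1.397 -2.486 3.418
endloop
endfacet
facet normal 0.629 -0.672 -0.391
outer loop
vertex 2.071 -2.303 2.932
vertex 2.692 -2.017 3.44
vertex 2.183 -2.647 3.703
endloop
endfacet
facet normal 0.010 -0.074 0.997
outer loop
vertex 1.6 -2.314 4.227
vertex 2.4 -2.023 4.241
vertex 1.749 -1.477 4.288
endloop
endfacet
facet normal -0.648 0.060 0.759
outer loop
vertex 1.6 -2.314 4.227
vertex 1.749 -1.477 4.288
vertex 1.128 -1.763 3.78
endloop
endfacet
facet normal -0.831 -0.463 0.307
outer loop
vertex 1.6 -2.314 4.227
vertex 1.128 -1.763 3.78
vertex 1.397 -2.486 3.418
endloop
endfacet
facet normal -0.285 -0.920 0.267
outer loop
vertex 1.6 -2.314 4.227
vertex 1.397 -2.486 3.418
vertex 2.183 -2.647 3.703
endloop
endfacet
facet normal 0.235 -0.680 0.694
outer loop
vertex 1.6 -2.314 4.227
vertex 2.183 -2.647 3.703
vertex 2.4 -2.023 4.241
endloop
endfacet
facet normal 0.437 0.454 0.777
outer loop
vertex 1.749 -1.477 4.288
vertex 2.4 -2.023 4.241
vertex 2.423 -1.294 3.802
endloop
endfacet
facet normal -0.629 0.672 0.391
outer loop
vertex 1.128 -1.763 3.78
vertex 1.749 -1.477 4.288
vertex 1.637 -1.133 3.517
endloop
endfacet
facet normal -0.925 -0.175 -0.338
outer loop
vertex 1.397 -2.486 3.418
vertex 1.128 -1.763 3.78
vertex 1.42 -1.757 2.979
endloop
endfacet
facet normal -0.042 -0.915 -0.402
outer loop
vertex 2.183 -2.647 3.703
vertex 1.397 -2.486 3.418
vertex 2.071 -2.303 2.932
endloop
endfacet
facet normal 0.800 -0.526 0.288
outer loop
vertex 2.4 -2.023 4.241
vertex 2.183 -2.647 3.703
vertex 2.692 -2.017 3.44
endloop
endfacet
facet normal -0.607 0.668 0.431
outer loop
vertex 1.588 -3.276 -1.124
vertex 2.18 -1.954 -2.338
vertex 0.974 -3.49 -1.656
endloop
endfacet
facet normal -0.313 -0.699 0.643
outer loop
vertex 2.28 -4.926 -2.582
vertex 1.588 -3.276 -1.124
vertex 0.974 -3.49 -1.656
endloop
endfacet
facet normal -0.607 0.668 0.430
outer loop
vertex 0.974 -3.49 -1.656
vertex 2.18 -1.954 -2.338
vertex 1.567 -2.168 -2.871
endloop
endfacet
facet normal -0.730 -0.255 -0.634
outer loop
vertex 1.567 -2.168 -2.871
vertex 2.28 -4.926 -2.582
vertex 0.974 -3.49 -1.656
endloop
endfacet
facet normal 0.730 0.255 0.634
outer loop
vertex 1.588 -3.276 -1.124
vertex 3.486 -3.39 -3.264
vertex 2.18 -1.954 -2.338
endloop
endfacet
facet normal -0.314 -0.699 0.642
outer loop
vertex 2.893 -4.712 -2.049
vertex 1.588 -3.276 -1.124
vertex 2.28 -4.926 -2.582
endloop
endfacet
facet normal 0.730 0.255 0.634
outer loop
vertex 2.893 -4.712 -2.049
vertex 3.486 -3.39 -3.264
vertex 1.588 -3.276 -1.124
endloop
endfacet
facet normal 0.314 0.700 -0.642
outer loop
vertex 2.18 -1.954 -2.338
vertex 3.486 -3.39 -3.264
vertex 1.567 -2.168 -2.871
endloop
endfacet
facet normal -0.730 -0.255 -0.634
outer loop
vertex 2.872 -3.604 -3.796
vertex 2.28 -4.926 -2.582
vertex 1.567 -2.168 -2.871
endloop
endfacet
facet normal 0.313 0.699 -0.643
outer loop
vertex 1.567 -2.168 -2.871
vertex 3.486 -3.39 -3.264
vertex 2.872 -3.604 -3.796
endloop
endfacet
facet normal 0.607 -0.667 -0.431
outer loop
vertex 2.872 -3.604 -3.796
vertex 2.893 -4.712 -2.049
vertex 2.28 -4.926 -2.582
endloop
endfacet
facet normal 0.606 -0.668 -0.431
outer loop
vertex 3.486 -3.39 -3.264
vertex 2.893 -4.712 -2.049
vertex 2.872 -3.604 -3.796
endloop
endfacet

endsolid


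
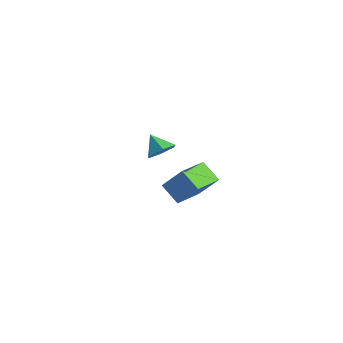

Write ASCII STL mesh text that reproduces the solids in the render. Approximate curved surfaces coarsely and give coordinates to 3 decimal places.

solid 
facet normal 0.742 0.056 -0.669
outer loop
vertex 2.937 -1.339 3.935
vertex 2.57 -1.801 3.489
vertex 2.464 -1.071 3.433
endloop
endfacet
facet normal -0.211 0.765 0.608
outer loop
vertex 2.937 -1.339 3.935
vertex 2.464 -1.071 3.433
vertex 1.79 -1.859 4.191
endloop
endfacet
facet normal 0.742 0.056 -0.669
outer loop
vertex 2.464 -1.071 3.433
vertex 2.57 -1.801 3.489
vertex 2.097 -1.533 2.987
endloop
endfacet
facet normal -0.771 0.636 -0.024
outer loop
vertex 2.464 -1.071 3.433
vertex 2.097 -1.533 2.987
vertex 1.79 -1.859 4.191
endloop
endfacet
facet normal 0.741 0.056 -0.669
outer loop
vertex 2.097 -1.533 2.987
vertex 2.57 -1.801 3.489
vertex 2.203 -2.264 3.043
endloop
endfacet
facet normal -0.946 -0.159 -0.284
outer loop
vertex 2.097 -1.533 2.987
vertex 2.203 -2.264 3.043
vertex 1.79 -1.859 4.191
endloop
endfacet
facet normal 0.742 0.055 -0.668
outer loop
vertex 2.203 -2.264 3.043
vertex 2.57 -1.801 3.489
vertex 2.675 -2.531 3.546
endloop
endfacet
facet normal -0.560 -0.823 0.089
outer loop
vertex 2.203 -2.264 3.043
vertex 2.675 -2.531 3.546
vertex 1.79 -1.859 4.191
endloop
endfacet
facet normal 0.742 0.055 -0.668
outer loop
vertex 2.675 -2.531 3.546
vertex 2.57 -1.801 3.489
vertex 3.042 -2.069 3.992
endloop
endfacet
facet normal -0.002 -0.694 0.720
outer loop
vertex 2.675 -2.531 3.546
vertex 3.042 -2.069 3.992
vertex 1.79 -1.859 4.191
endloop
endfacet
facet normal 0.742 0.055 -0.668
outer loop
vertex 3.042 -2.069 3.992
vertex 2.57 -1.801 3.489
vertex 2.937 -1.339 3.935
endloop
endfacet
facet normal 0.173 0.101 0.980
outer loop
vertex 3.042 -2.069 3.992
vertex 2.937 -1.339 3.935
vertex 1.79 -1.859 4.191
endloop
endfacet
facet normal -0.531 -0.337 -0.778
outer loop
vertex -1.649 1.204 -2.308
vertex -2.205 2.85 -2.642
vertex -0.649 1.387 -3.07
endloop
endfacet
facet normal 0.314 -0.930 0.189
outer loop
vertex 0.205 1.93 -1.818
vertex -1.649 1.204 -2.308
vertex -0.649 1.387 -3.07
endloop
endfacet
facet normal -0.531 -0.337 -0.777
outer loop
vertex -0.649 1.387 -3.07
vertex -2.205 2.85 -2.642
vertex -1.206 3.034 -3.404
endloop
endfacet
facet normal 0.787 0.145 -0.600
outer loop
vertex -1.206 3.034 -3.404
vertex 0.205 1.93 -1.818
vertex -0.649 1.387 -3.07
endloop
endfacet
facet normal -0.787 -0.144 0.600
outer loop
vertex -1.649 1.204 -2.308
vertex -1.351 3.393 -1.39
vertex -2.205 2.85 -2.642
endloop
endfacet
facet normal 0.315 -0.930 0.188
outer loop
vertex -0.794 1.746 -1.056
vertex -1.649 1.204 -2.308
vertex 0.205 1.93 -1.818
endloop
endfacet
facet normal -0.787 -0.144 0.600
outer loop
vertex -0.794 1.746 -1.056
vertex -1.351 3.393 -1.39
vertex -1.649 1.204 -2.308
endloop
endfacet
facet normal -0.315 0.930 -0.188
outer loop
vertex -2.205 2.85 -2.642
vertex -1.351 3.393 -1.39
vertex -1.206 3.034 -3.404
endloop
endfacet
facet normal 0.787 0.144 -0.600
outer loop
vertex -0.351 3.576 -2.152
vertex 0.205 1.93 -1.818
vertex -1.206 3.034 -3.404
endloop
endfacet
facet normal -0.314 0.931 -0.188
outer loop
vertex -1.206 3.034 -3.404
vertex -1.351 3.393 -1.39
vertex -0.351 3.576 -2.152
endloop
endfacet
facet normal 0.531 0.337 0.777
outer loop
vertex -0.351 3.576 -2.152
vertex -0.794 1.746 -1.056
vertex 0.205 1.93 -1.818
endloop
endfacet
facet normal 0.531 0.337 0.778
outer loop
vertex -1.351 3.393 -1.39
vertex -0.794 1.746 -1.056
vertex -0.351 3.576 -2.152
endloop
endfacet

endsolid


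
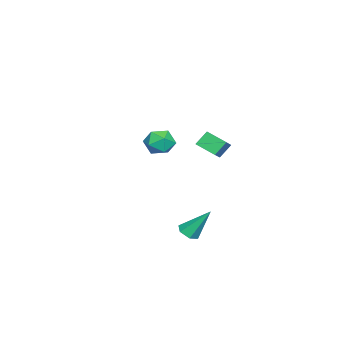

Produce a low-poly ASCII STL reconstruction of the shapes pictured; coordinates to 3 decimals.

solid 
facet normal -0.869 -0.095 -0.486
outer loop
vertex -0.492 2.031 1.442
vertex -0.941 2.461 2.161
vertex -0.319 3.068 0.929
endloop
endfacet
facet normal 0.472 -0.453 -0.756
outer loop
vertex 0.881 3.199 1.599
vertex -0.492 2.031 1.442
vertex -0.319 3.068 0.929
endloop
endfacet
facet normal -0.869 -0.095 -0.485
outer loop
vertex -0.319 3.068 0.929
vertex -0.941 2.461 2.161
vertex -0.767 3.498 1.647
endloop
endfacet
facet normal 0.148 0.886 -0.439
outer loop
vertex -0.767 3.498 1.647
vertex 0.881 3.199 1.599
vertex -0.319 3.068 0.929
endloop
endfacet
facet normal -0.148 -0.887 0.438
outer loop
vertex -0.492 2.031 1.442
vertex 0.259 2.592 2.831
vertex -0.941 2.461 2.161
endloop
endfacet
facet normal 0.472 -0.454 -0.756
outer loop
vertex 0.707 2.162 2.113
vertex -0.492 2.031 1.442
vertex 0.881 3.199 1.599
endloop
endfacet
facet normal -0.148 -0.886 0.438
outer loop
vertex 0.707 2.162 2.113
vertex 0.259 2.592 2.831
vertex -0.492 2.031 1.442
endloop
endfacet
facet normal -0.472 0.454 0.756
outer loop
vertex -0.941 2.461 2.161
vertex 0.259 2.592 2.831
vertex -0.767 3.498 1.647
endloop
endfacet
facet normal 0.148 0.887 -0.438
outer loop
vertex 0.432 3.629 2.318
vertex 0.881 3.199 1.599
vertex -0.767 3.498 1.647
endloop
endfacet
facet normal -0.473 0.453 0.756
outer loop
vertex -0.767 3.498 1.647
vertex 0.259 2.592 2.831
vertex 0.432 3.629 2.318
endloop
endfacet
facet normal 0.869 0.095 0.486
outer loop
vertex 0.432 3.629 2.318
vertex 0.707 2.162 2.113
vertex 0.881 3.199 1.599
endloop
endfacet
facet normal 0.869 0.095 0.485
outer loop
vertex 0.259 2.592 2.831
vertex 0.707 2.162 2.113
vertex 0.432 3.629 2.318
endloop
endfacet
facet normal -0.613 0.723 0.318
outer loop
vertex -4.654 -0.99 -0.062
vertex -4.189 -0.947 0.736
vertex -3.933 -0.416 0.023
endloop
endfacet
facet normal -0.544 0.742 -0.392
outer loop
vertex -4.654 -0.99 -0.062
vertex -3.933 -0.416 0.023
vertex -4.044 -0.908 -0.753
endloop
endfacet
facet normal -0.752 0.110 -0.650
outer loop
vertex -4.654 -0.99 -0.062
vertex -4.044 -0.908 -0.753
vertex -4.369 -1.742 -0.519
endloop
endfacet
facet normal -0.949 -0.299 -0.100
outer loop
vertex -4.654 -0.99 -0.062
vertex -4.369 -1.742 -0.519
vertex -4.458 -1.766 0.401
endloop
endfacet
facet normal -0.863 0.080 0.499
outer loop
vertex -4.654 -0.99 -0.062
vertex -4.458 -1.766 0.401
vertex -4.189 -0.947 0.736
endloop
endfacet
facet normal 0.148 0.825 -0.545
outer loop
vertex -4.044 -0.908 -0.753
vertex -3.933 -0.416 0.023
vertex -3.202 -0.814 -0.381
endloop
endfacet
facet normal 0.036 0.795 0.605
outer loop
vertex -3.933 -0.416 0.023
vertex -4.189 -0.947 0.736
vertex -3.291 -0.838 0.539
endloop
endfacet
facet normal -0.369 -0.246 0.897
outer loop
vertex -4.189 -0.947 0.736
vertex -4.458 -1.766 0.401
vertex -3.616 -1.672 0.773
endloop
endfacet
facet normal -0.507 -0.859 -0.071
outer loop
vertex -4.458 -1.766 0.401
vertex -4.369 -1.742 -0.519
vertex -3.727 -2.164 -0.003
endloop
endfacet
facet normal -0.187 -0.197 -0.962
outer loop
vertex -4.369 -1.742 -0.519
vertex -4.044 -0.908 -0.753
vertex -3.471 -1.633 -0.716
endloop
endfacet
facet normal 0.949 0.299 0.100
outer loop
vertex -3.006 -1.59 0.082
vertex -3.202 -0.814 -0.381
vertex -3.291 -0.838 0.539
endloop
endfacet
facet normal 0.752 -0.110 0.650
outer loop
vertex -3.006 -1.59 0.082
vertex -3.291 -0.838 0.539
vertex -3.616 -1.672 0.773
endloop
endfacet
facet normal 0.544 -0.742 0.392
outer loop
vertex -3.006 -1.59 0.082
vertex -3.616 -1.672 0.773
vertex -3.727 -2.164 -0.003
endloop
endfacet
facet normal 0.613 -0.723 -0.318
outer loop
vertex -3.006 -1.59 0.082
vertex -3.727 -2.164 -0.003
vertex -3.471 -1.633 -0.716
endloop
endfacet
facet normal 0.863 -0.080 -0.499
outer loop
vertex -3.006 -1.59 0.082
vertex -3.471 -1.633 -0.716
vertex -3.202 -0.814 -0.381
endloop
endfacet
facet normal 0.507 0.859 0.071
outer loop
vertex -3.291 -0.838 0.539
vertex -3.202 -0.814 -0.381
vertex -3.933 -0.416 0.023
endloop
endfacet
facet normal 0.187 0.197 0.962
outer loop
vertex -3.616 -1.672 0.773
vertex -3.291 -0.838 0.539
vertex -4.189 -0.947 0.736
endloop
endfacet
facet normal -0.148 -0.825 0.545
outer loop
vertex -3.727 -2.164 -0.003
vertex -3.616 -1.672 0.773
vertex -4.458 -1.766 0.401
endloop
endfacet
facet normal -0.036 -0.795 -0.605
outer loop
vertex -3.471 -1.633 -0.716
vertex -3.727 -2.164 -0.003
vertex -4.369 -1.742 -0.519
endloop
endfacet
facet normal 0.369 0.246 -0.897
outer loop
vertex -3.202 -0.814 -0.381
vertex -3.471 -1.633 -0.716
vertex -4.044 -0.908 -0.753
endloop
endfacet
facet normal 0.082 -0.581 -0.810
outer loop
vertex 3.597 2.355 -2.514
vertex 3.086 2.598 -2.74
vertex 3.626 2.851 -2.867
endloop
endfacet
facet normal 0.933 0.170 0.316
outer loop
vertex 3.597 2.355 -2.514
vertex 3.626 2.851 -2.867
vertex 2.934 3.662 -1.26
endloop
endfacet
facet normal 0.082 -0.582 -0.809
outer loop
vertex 3.626 2.851 -2.867
vertex 3.086 2.598 -2.74
vertex 3.114 3.094 -3.094
endloop
endfacet
facet normal 0.494 0.843 -0.213
outer loop
vertex 3.626 2.851 -2.867
vertex 3.114 3.094 -3.094
vertex 2.934 3.662 -1.26
endloop
endfacet
facet normal 0.082 -0.582 -0.809
outer loop
vertex 3.114 3.094 -3.094
vertex 3.086 2.598 -2.74
vertex 2.574 2.841 -2.967
endloop
endfacet
facet normal -0.462 0.833 -0.303
outer loop
vertex 3.114 3.094 -3.094
vertex 2.574 2.841 -2.967
vertex 2.934 3.662 -1.26
endloop
endfacet
facet normal 0.084 -0.580 -0.810
outer loop
vertex 2.574 2.841 -2.967
vertex 3.086 2.598 -2.74
vertex 2.546 2.344 -2.614
endloop
endfacet
facet normal -0.979 0.150 0.134
outer loop
vertex 2.574 2.841 -2.967
vertex 2.546 2.344 -2.614
vertex 2.934 3.662 -1.26
endloop
endfacet
facet normal 0.084 -0.581 -0.809
outer loop
vertex 2.546 2.344 -2.614
vertex 3.086 2.598 -2.74
vertex 3.057 2.102 -2.387
endloop
endfacet
facet normal -0.540 -0.520 0.661
outer loop
vertex 2.546 2.344 -2.614
vertex 3.057 2.102 -2.387
vertex 2.934 3.662 -1.26
endloop
endfacet
facet normal 0.082 -0.581 -0.810
outer loop
vertex 3.057 2.102 -2.387
vertex 3.086 2.598 -2.74
vertex 3.597 2.355 -2.514
endloop
endfacet
facet normal 0.416 -0.511 0.752
outer loop
vertex 3.057 2.102 -2.387
vertex 3.597 2.355 -2.514
vertex 2.934 3.662 -1.26
endloop
endfacet

endsolid


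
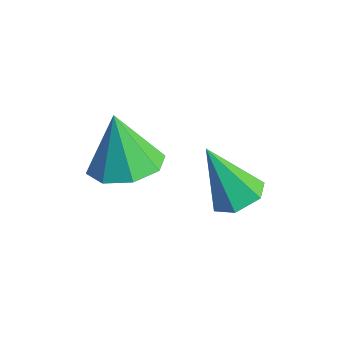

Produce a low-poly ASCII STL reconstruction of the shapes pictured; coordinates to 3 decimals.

solid 
facet normal 0.317 -0.050 -0.947
outer loop
vertex 3.779 -1.953 -1.502
vertex 2.826 -2.274 -1.804
vertex 3.296 -1.341 -1.696
endloop
endfacet
facet normal 0.486 0.589 0.646
outer loop
vertex 3.779 -1.953 -1.502
vertex 3.296 -1.341 -1.696
vertex 2.274 -2.186 -0.156
endloop
endfacet
facet normal 0.318 -0.050 -0.947
outer loop
vertex 3.296 -1.341 -1.696
vertex 2.826 -2.274 -1.804
vertex 2.537 -1.276 -1.954
endloop
endfacet
facet normal -0.074 0.894 0.442
outer loop
vertex 3.296 -1.341 -1.696
vertex 2.537 -1.276 -1.954
vertex 2.274 -2.186 -0.156
endloop
endfacet
facet normal 0.318 -0.050 -0.947
outer loop
vertex 2.537 -1.276 -1.954
vertex 2.826 -2.274 -1.804
vertex 1.948 -1.795 -2.124
endloop
endfacet
facet normal -0.680 0.690 0.250
outer loop
vertex 2.537 -1.276 -1.954
vertex 1.948 -1.795 -2.124
vertex 2.274 -2.186 -0.156
endloop
endfacet
facet normal 0.317 -0.051 -0.947
outer loop
vertex 1.948 -1.795 -2.124
vertex 2.826 -2.274 -1.804
vertex 1.873 -2.595 -2.106
endloop
endfacet
facet normal -0.979 0.096 0.181
outer loop
vertex 1.948 -1.795 -2.124
vertex 1.873 -2.595 -2.106
vertex 2.274 -2.186 -0.156
endloop
endfacet
facet normal 0.317 -0.051 -0.947
outer loop
vertex 1.873 -2.595 -2.106
vertex 2.826 -2.274 -1.804
vertex 2.357 -3.207 -1.911
endloop
endfacet
facet normal -0.795 -0.540 0.277
outer loop
vertex 1.873 -2.595 -2.106
vertex 2.357 -3.207 -1.911
vertex 2.274 -2.186 -0.156
endloop
endfacet
facet normal 0.317 -0.051 -0.947
outer loop
vertex 2.357 -3.207 -1.911
vertex 2.826 -2.274 -1.804
vertex 3.115 -3.272 -1.654
endloop
endfacet
facet normal -0.235 -0.845 0.480
outer loop
vertex 2.357 -3.207 -1.911
vertex 3.115 -3.272 -1.654
vertex 2.274 -2.186 -0.156
endloop
endfacet
facet normal 0.318 -0.050 -0.947
outer loop
vertex 3.115 -3.272 -1.654
vertex 2.826 -2.274 -1.804
vertex 3.704 -2.753 -1.484
endloop
endfacet
facet normal 0.370 -0.641 0.672
outer loop
vertex 3.115 -3.272 -1.654
vertex 3.704 -2.753 -1.484
vertex 2.274 -2.186 -0.156
endloop
endfacet
facet normal 0.317 -0.051 -0.947
outer loop
vertex 3.704 -2.753 -1.484
vertex 2.826 -2.274 -1.804
vertex 3.779 -1.953 -1.502
endloop
endfacet
facet normal 0.670 -0.046 0.741
outer loop
vertex 3.704 -2.753 -1.484
vertex 3.779 -1.953 -1.502
vertex 2.274 -2.186 -0.156
endloop
endfacet
facet normal 0.499 0.174 -0.849
outer loop
vertex 4.839 -0.278 -3.747
vertex 4.344 0.328 -3.914
vertex 5.012 0.461 -3.494
endloop
endfacet
facet normal 0.622 -0.380 0.684
outer loop
vertex 4.839 -0.278 -3.747
vertex 5.012 0.461 -3.494
vertex 3.376 -0.008 -2.266
endloop
endfacet
facet normal 0.499 0.174 -0.849
outer loop
vertex 5.012 0.461 -3.494
vertex 4.344 0.328 -3.914
vertex 4.517 1.067 -3.661
endloop
endfacet
facet normal 0.404 0.535 0.742
outer loop
vertex 5.012 0.461 -3.494
vertex 4.517 1.067 -3.661
vertex 3.376 -0.008 -2.266
endloop
endfacet
facet normal 0.499 0.174 -0.849
outer loop
vertex 4.517 1.067 -3.661
vertex 4.344 0.328 -3.914
vertex 3.849 0.934 -4.081
endloop
endfacet
facet normal -0.386 0.856 0.344
outer loop
vertex 4.517 1.067 -3.661
vertex 3.849 0.934 -4.081
vertex 3.376 -0.008 -2.266
endloop
endfacet
facet normal 0.498 0.173 -0.850
outer loop
vertex 3.849 0.934 -4.081
vertex 4.344 0.328 -3.914
vertex 3.676 0.195 -4.333
endloop
endfacet
facet normal -0.958 0.263 -0.113
outer loop
vertex 3.849 0.934 -4.081
vertex 3.676 0.195 -4.333
vertex 3.376 -0.008 -2.266
endloop
endfacet
facet normal 0.498 0.173 -0.850
outer loop
vertex 3.676 0.195 -4.333
vertex 4.344 0.328 -3.914
vertex 4.171 -0.411 -4.166
endloop
endfacet
facet normal -0.739 -0.651 -0.171
outer loop
vertex 3.676 0.195 -4.333
vertex 4.171 -0.411 -4.166
vertex 3.376 -0.008 -2.266
endloop
endfacet
facet normal 0.498 0.173 -0.850
outer loop
vertex 4.171 -0.411 -4.166
vertex 4.344 0.328 -3.914
vertex 4.839 -0.278 -3.747
endloop
endfacet
facet normal 0.051 -0.972 0.228
outer loop
vertex 4.171 -0.411 -4.166
vertex 4.839 -0.278 -3.747
vertex 3.376 -0.008 -2.266
endloop
endfacet

endsolid


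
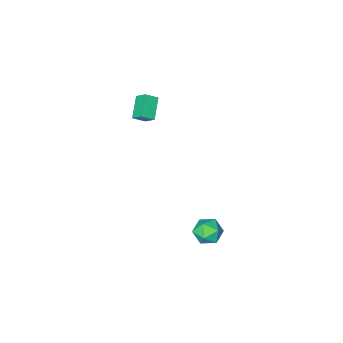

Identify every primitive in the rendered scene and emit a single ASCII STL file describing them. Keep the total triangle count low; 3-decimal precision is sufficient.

solid 
facet normal -0.794 0.290 -0.534
outer loop
vertex 1.338 -4.447 0.493
vertex 1.171 -3.752 1.118
vertex 2.222 -3.51 -0.313
endloop
endfacet
facet normal 0.175 -0.732 -0.659
outer loop
vertex 2.929 -3.768 0.162
vertex 1.338 -4.447 0.493
vertex 2.222 -3.51 -0.313
endloop
endfacet
facet normal -0.794 0.290 -0.534
outer loop
vertex 2.222 -3.51 -0.313
vertex 1.171 -3.752 1.118
vertex 2.055 -2.815 0.312
endloop
endfacet
facet normal 0.581 0.617 -0.530
outer loop
vertex 2.055 -2.815 0.312
vertex 2.929 -3.768 0.162
vertex 2.222 -3.51 -0.313
endloop
endfacet
facet normal -0.581 -0.617 0.530
outer loop
vertex 1.338 -4.447 0.493
vertex 1.878 -4.01 1.593
vertex 1.171 -3.752 1.118
endloop
endfacet
facet normal 0.175 -0.732 -0.659
outer loop
vertex 2.045 -4.705 0.968
vertex 1.338 -4.447 0.493
vertex 2.929 -3.768 0.162
endloop
endfacet
facet normal -0.581 -0.617 0.530
outer loop
vertex 2.045 -4.705 0.968
vertex 1.878 -4.01 1.593
vertex 1.338 -4.447 0.493
endloop
endfacet
facet normal -0.175 0.732 0.659
outer loop
vertex 1.171 -3.752 1.118
vertex 1.878 -4.01 1.593
vertex 2.055 -2.815 0.312
endloop
endfacet
facet normal 0.581 0.617 -0.530
outer loop
vertex 2.762 -3.073 0.787
vertex 2.929 -3.768 0.162
vertex 2.055 -2.815 0.312
endloop
endfacet
facet normal -0.175 0.732 0.659
outer loop
vertex 2.055 -2.815 0.312
vertex 1.878 -4.01 1.593
vertex 2.762 -3.073 0.787
endloop
endfacet
facet normal 0.794 -0.290 0.534
outer loop
vertex 2.762 -3.073 0.787
vertex 2.045 -4.705 0.968
vertex 2.929 -3.768 0.162
endloop
endfacet
facet normal 0.794 -0.290 0.534
outer loop
vertex 1.878 -4.01 1.593
vertex 2.045 -4.705 0.968
vertex 2.762 -3.073 0.787
endloop
endfacet
facet normal -0.979 -0.160 0.127
outer loop
vertex 2.17 4.16 -3.977
vertex 2.304 3.251 -4.09
vertex 2.353 3.624 -3.245
endloop
endfacet
facet normal -0.765 0.414 0.494
outer loop
vertex 2.17 4.16 -3.977
vertex 2.353 3.624 -3.245
vertex 2.753 4.455 -3.322
endloop
endfacet
facet normal -0.479 0.877 0.031
outer loop
vertex 2.17 4.16 -3.977
vertex 2.753 4.455 -3.322
vertex 2.951 4.595 -4.215
endloop
endfacet
facet normal -0.517 0.589 -0.621
outer loop
vertex 2.17 4.16 -3.977
vertex 2.951 4.595 -4.215
vertex 2.674 3.851 -4.69
endloop
endfacet
facet normal -0.826 -0.052 -0.561
outer loop
vertex 2.17 4.16 -3.977
vertex 2.674 3.851 -4.69
vertex 2.304 3.251 -4.09
endloop
endfacet
facet normal -0.252 0.209 0.945
outer loop
vertex 2.753 4.455 -3.322
vertex 2.353 3.624 -3.245
vertex 3.246 3.729 -3.03
endloop
endfacet
facet normal -0.598 -0.720 0.352
outer loop
vertex 2.353 3.624 -3.245
vertex 2.304 3.251 -4.09
vertex 2.969 2.985 -3.505
endloop
endfacet
facet normal -0.351 -0.545 -0.761
outer loop
vertex 2.304 3.251 -4.09
vertex 2.674 3.851 -4.69
vertex 3.167 3.125 -4.398
endloop
endfacet
facet normal 0.149 0.492 -0.858
outer loop
vertex 2.674 3.851 -4.69
vertex 2.951 4.595 -4.215
vertex 3.567 3.956 -4.475
endloop
endfacet
facet normal 0.210 0.958 0.197
outer loop
vertex 2.951 4.595 -4.215
vertex 2.753 4.455 -3.322
vertex 3.616 4.329 -3.63
endloop
endfacet
facet normal 0.517 -0.589 0.621
outer loop
vertex 3.75 3.42 -3.743
vertex 3.246 3.729 -3.03
vertex 2.969 2.985 -3.505
endloop
endfacet
facet normal 0.479 -0.877 -0.031
outer loop
vertex 3.75 3.42 -3.743
vertex 2.969 2.985 -3.505
vertex 3.167 3.125 -4.398
endloop
endfacet
facet normal 0.765 -0.414 -0.494
outer loop
vertex 3.75 3.42 -3.743
vertex 3.167 3.125 -4.398
vertex 3.567 3.956 -4.475
endloop
endfacet
facet normal 0.979 0.160 -0.127
outer loop
vertex 3.75 3.42 -3.743
vertex 3.567 3.956 -4.475
vertex 3.616 4.329 -3.63
endloop
endfacet
facet normal 0.826 0.052 0.561
outer loop
vertex 3.75 3.42 -3.743
vertex 3.616 4.329 -3.63
vertex 3.246 3.729 -3.03
endloop
endfacet
facet normal -0.149 -0.492 0.858
outer loop
vertex 2.969 2.985 -3.505
vertex 3.246 3.729 -3.03
vertex 2.353 3.624 -3.245
endloop
endfacet
facet normal -0.210 -0.958 -0.197
outer loop
vertex 3.167 3.125 -4.398
vertex 2.969 2.985 -3.505
vertex 2.304 3.251 -4.09
endloop
endfacet
facet normal 0.252 -0.209 -0.945
outer loop
vertex 3.567 3.956 -4.475
vertex 3.167 3.125 -4.398
vertex 2.674 3.851 -4.69
endloop
endfacet
facet normal 0.598 0.720 -0.352
outer loop
vertex 3.616 4.329 -3.63
vertex 3.567 3.956 -4.475
vertex 2.951 4.595 -4.215
endloop
endfacet
facet normal 0.351 0.545 0.761
outer loop
vertex 3.246 3.729 -3.03
vertex 3.616 4.329 -3.63
vertex 2.753 4.455 -3.322
endloop
endfacet

endsolid


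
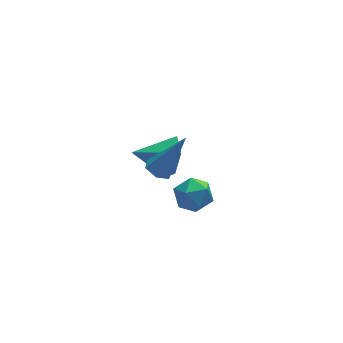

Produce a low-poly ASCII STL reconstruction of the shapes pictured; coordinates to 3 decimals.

solid 
facet normal -0.522 -0.001 -0.853
outer loop
vertex -1.769 -0.283 1.329
vertex -2.082 0.179 1.52
vertex -1.584 0.266 1.215
endloop
endfacet
facet normal 0.896 -0.357 -0.263
outer loop
vertex -1.769 -0.283 1.329
vertex -1.584 0.266 1.215
vertex -1.018 0.181 3.26
endloop
endfacet
facet normal -0.522 -0.002 -0.853
outer loop
vertex -1.584 0.266 1.215
vertex -2.082 0.179 1.52
vertex -1.898 0.728 1.406
endloop
endfacet
facet normal 0.774 0.604 -0.189
outer loop
vertex -1.584 0.266 1.215
vertex -1.898 0.728 1.406
vertex -1.018 0.181 3.26
endloop
endfacet
facet normal -0.523 -0.002 -0.852
outer loop
vertex -1.898 0.728 1.406
vertex -2.082 0.179 1.52
vertex -2.395 0.641 1.711
endloop
endfacet
facet normal 0.004 0.960 0.281
outer loop
vertex -1.898 0.728 1.406
vertex -2.395 0.641 1.711
vertex -1.018 0.181 3.26
endloop
endfacet
facet normal -0.521 -0.000 -0.854
outer loop
vertex -2.395 0.641 1.711
vertex -2.082 0.179 1.52
vertex -2.58 0.092 1.824
endloop
endfacet
facet normal -0.643 0.356 0.678
outer loop
vertex -2.395 0.641 1.711
vertex -2.58 0.092 1.824
vertex -1.018 0.181 3.26
endloop
endfacet
facet normal -0.521 -0.000 -0.854
outer loop
vertex -2.58 0.092 1.824
vertex -2.082 0.179 1.52
vertex -2.267 -0.37 1.633
endloop
endfacet
facet normal -0.521 -0.603 0.604
outer loop
vertex -2.58 0.092 1.824
vertex -2.267 -0.37 1.633
vertex -1.018 0.181 3.26
endloop
endfacet
facet normal -0.521 -0.000 -0.854
outer loop
vertex -2.267 -0.37 1.633
vertex -2.082 0.179 1.52
vertex -1.769 -0.283 1.329
endloop
endfacet
facet normal 0.249 -0.959 0.134
outer loop
vertex -2.267 -0.37 1.633
vertex -1.769 -0.283 1.329
vertex -1.018 0.181 3.26
endloop
endfacet
facet normal -0.949 0.122 -0.290
outer loop
vertex -0.745 2.334 -3.047
vertex -0.963 1.575 -2.652
vertex -1.003 2.334 -2.203
endloop
endfacet
facet normal -0.630 0.752 -0.193
outer loop
vertex -0.745 2.334 -3.047
vertex -1.003 2.334 -2.203
vertex -0.324 2.838 -2.456
endloop
endfacet
facet normal -0.062 0.781 -0.622
outer loop
vertex -0.745 2.334 -3.047
vertex -0.324 2.838 -2.456
vertex 0.137 2.391 -3.063
endloop
endfacet
facet normal -0.029 0.167 -0.986
outer loop
vertex -0.745 2.334 -3.047
vertex 0.137 2.391 -3.063
vertex -0.258 1.61 -3.184
endloop
endfacet
facet normal -0.577 -0.240 -0.781
outer loop
vertex -0.745 2.334 -3.047
vertex -0.258 1.61 -3.184
vertex -0.963 1.575 -2.652
endloop
endfacet
facet normal -0.399 0.780 0.482
outer loop
vertex -0.324 2.838 -2.456
vertex -1.003 2.334 -2.203
vertex -0.282 2.39 -1.696
endloop
endfacet
facet normal -0.915 -0.240 0.323
outer loop
vertex -1.003 2.334 -2.203
vertex -0.963 1.575 -2.652
vertex -0.677 1.609 -1.817
endloop
endfacet
facet normal -0.313 -0.826 -0.469
outer loop
vertex -0.963 1.575 -2.652
vertex -0.258 1.61 -3.184
vertex -0.216 1.162 -2.424
endloop
endfacet
facet normal 0.576 -0.167 -0.800
outer loop
vertex -0.258 1.61 -3.184
vertex 0.137 2.391 -3.063
vertex 0.463 1.666 -2.677
endloop
endfacet
facet normal 0.522 0.826 -0.212
outer loop
vertex 0.137 2.391 -3.063
vertex -0.324 2.838 -2.456
vertex 0.423 2.425 -2.228
endloop
endfacet
facet normal 0.029 -0.167 0.986
outer loop
vertex 0.205 1.666 -1.833
vertex -0.282 2.39 -1.696
vertex -0.677 1.609 -1.817
endloop
endfacet
facet normal 0.062 -0.781 0.622
outer loop
vertex 0.205 1.666 -1.833
vertex -0.677 1.609 -1.817
vertex -0.216 1.162 -2.424
endloop
endfacet
facet normal 0.630 -0.752 0.193
outer loop
vertex 0.205 1.666 -1.833
vertex -0.216 1.162 -2.424
vertex 0.463 1.666 -2.677
endloop
endfacet
facet normal 0.949 -0.122 0.290
outer loop
vertex 0.205 1.666 -1.833
vertex 0.463 1.666 -2.677
vertex 0.423 2.425 -2.228
endloop
endfacet
facet normal 0.577 0.240 0.781
outer loop
vertex 0.205 1.666 -1.833
vertex 0.423 2.425 -2.228
vertex -0.282 2.39 -1.696
endloop
endfacet
facet normal -0.576 0.167 0.800
outer loop
vertex -0.677 1.609 -1.817
vertex -0.282 2.39 -1.696
vertex -1.003 2.334 -2.203
endloop
endfacet
facet normal -0.522 -0.826 0.212
outer loop
vertex -0.216 1.162 -2.424
vertex -0.677 1.609 -1.817
vertex -0.963 1.575 -2.652
endloop
endfacet
facet normal 0.399 -0.780 -0.482
outer loop
vertex 0.463 1.666 -2.677
vertex -0.216 1.162 -2.424
vertex -0.258 1.61 -3.184
endloop
endfacet
facet normal 0.915 0.240 -0.323
outer loop
vertex 0.423 2.425 -2.228
vertex 0.463 1.666 -2.677
vertex 0.137 2.391 -3.063
endloop
endfacet
facet normal 0.313 0.826 0.469
outer loop
vertex -0.282 2.39 -1.696
vertex 0.423 2.425 -2.228
vertex -0.324 2.838 -2.456
endloop
endfacet
facet normal 0.935 -0.024 -0.355
outer loop
vertex -0.725 2.913 0.609
vertex -1.059 2.51 -0.243
vertex -0.998 3.504 -0.15
endloop
endfacet
facet normal -0.232 0.725 0.648
outer loop
vertex -0.725 2.913 0.609
vertex -0.998 3.504 -0.15
vertex -2.601 2.55 0.343
endloop
endfacet
facet normal 0.935 -0.024 -0.355
outer loop
vertex -0.998 3.504 -0.15
vertex -1.059 2.51 -0.243
vertex -1.332 3.101 -1.002
endloop
endfacet
facet normal -0.543 0.821 -0.176
outer loop
vertex -0.998 3.504 -0.15
vertex -1.332 3.101 -1.002
vertex -2.601 2.55 0.343
endloop
endfacet
facet normal 0.935 -0.024 -0.355
outer loop
vertex -1.332 3.101 -1.002
vertex -1.059 2.51 -0.243
vertex -1.393 2.107 -1.095
endloop
endfacet
facet normal -0.745 0.107 -0.659
outer loop
vertex -1.332 3.101 -1.002
vertex -1.393 2.107 -1.095
vertex -2.601 2.55 0.343
endloop
endfacet
facet normal 0.935 -0.024 -0.355
outer loop
vertex -1.393 2.107 -1.095
vertex -1.059 2.51 -0.243
vertex -1.12 1.516 -0.336
endloop
endfacet
facet normal -0.636 -0.703 -0.318
outer loop
vertex -1.393 2.107 -1.095
vertex -1.12 1.516 -0.336
vertex -2.601 2.55 0.343
endloop
endfacet
facet normal 0.935 -0.024 -0.355
outer loop
vertex -1.12 1.516 -0.336
vertex -1.059 2.51 -0.243
vertex -0.786 1.919 0.516
endloop
endfacet
facet normal -0.326 -0.799 0.506
outer loop
vertex -1.12 1.516 -0.336
vertex -0.786 1.919 0.516
vertex -2.601 2.55 0.343
endloop
endfacet
facet normal 0.935 -0.024 -0.355
outer loop
vertex -0.786 1.919 0.516
vertex -1.059 2.51 -0.243
vertex -0.725 2.913 0.609
endloop
endfacet
facet normal -0.124 -0.085 0.989
outer loop
vertex -0.786 1.919 0.516
vertex -0.725 2.913 0.609
vertex -2.601 2.55 0.343
endloop
endfacet

endsolid
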